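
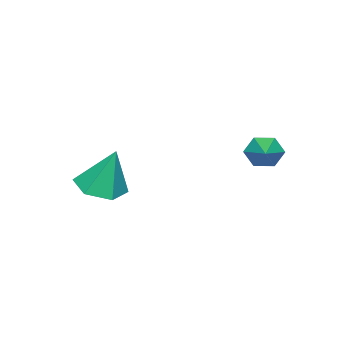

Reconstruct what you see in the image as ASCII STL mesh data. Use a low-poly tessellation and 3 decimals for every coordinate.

solid 
facet normal -0.825 -0.461 -0.328
outer loop
vertex -3.638 2.335 -3.36
vertex -4.028 2.574 -2.716
vertex -4.022 3.026 -3.365
endloop
endfacet
facet normal 0.606 0.332 -0.723
outer loop
vertex -3.638 2.335 -3.36
vertex -4.022 3.026 -3.365
vertex -2.792 3.266 -2.224
endloop
endfacet
facet normal -0.825 -0.461 -0.328
outer loop
vertex -4.022 3.026 -3.365
vertex -4.028 2.574 -2.716
vertex -4.412 3.265 -2.721
endloop
endfacet
facet normal 0.091 0.950 -0.298
outer loop
vertex -4.022 3.026 -3.365
vertex -4.412 3.265 -2.721
vertex -2.792 3.266 -2.224
endloop
endfacet
facet normal -0.824 -0.461 -0.329
outer loop
vertex -4.412 3.265 -2.721
vertex -4.028 2.574 -2.716
vertex -4.419 2.814 -2.072
endloop
endfacet
facet normal -0.173 0.810 0.561
outer loop
vertex -4.412 3.265 -2.721
vertex -4.419 2.814 -2.072
vertex -2.792 3.266 -2.224
endloop
endfacet
facet normal -0.825 -0.460 -0.329
outer loop
vertex -4.419 2.814 -2.072
vertex -4.028 2.574 -2.716
vertex -4.035 2.123 -2.068
endloop
endfacet
facet normal 0.079 0.050 0.996
outer loop
vertex -4.419 2.814 -2.072
vertex -4.035 2.123 -2.068
vertex -2.792 3.266 -2.224
endloop
endfacet
facet normal -0.824 -0.461 -0.329
outer loop
vertex -4.035 2.123 -2.068
vertex -4.028 2.574 -2.716
vertex -3.644 1.884 -2.712
endloop
endfacet
facet normal 0.593 -0.567 0.571
outer loop
vertex -4.035 2.123 -2.068
vertex -3.644 1.884 -2.712
vertex -2.792 3.266 -2.224
endloop
endfacet
facet normal -0.825 -0.461 -0.328
outer loop
vertex -3.644 1.884 -2.712
vertex -4.028 2.574 -2.716
vertex -3.638 2.335 -3.36
endloop
endfacet
facet normal 0.857 -0.426 -0.289
outer loop
vertex -3.644 1.884 -2.712
vertex -3.638 2.335 -3.36
vertex -2.792 3.266 -2.224
endloop
endfacet
facet normal -0.017 -0.348 -0.937
outer loop
vertex 0.688 -1.228 -4.266
vertex 0.132 -2.092 -3.935
vertex -0.391 -1.204 -4.255
endloop
endfacet
facet normal 0.023 0.998 0.066
outer loop
vertex 0.688 -1.228 -4.266
vertex -0.391 -1.204 -4.255
vertex 0.168 -1.368 -1.985
endloop
endfacet
facet normal -0.017 -0.348 -0.937
outer loop
vertex -0.391 -1.204 -4.255
vertex 0.132 -2.092 -3.935
vertex -0.948 -2.068 -3.924
endloop
endfacet
facet normal -0.774 0.588 0.233
outer loop
vertex -0.391 -1.204 -4.255
vertex -0.948 -2.068 -3.924
vertex 0.168 -1.368 -1.985
endloop
endfacet
facet normal -0.017 -0.349 -0.937
outer loop
vertex -0.948 -2.068 -3.924
vertex 0.132 -2.092 -3.935
vertex -0.424 -2.957 -3.603
endloop
endfacet
facet normal -0.790 -0.267 0.551
outer loop
vertex -0.948 -2.068 -3.924
vertex -0.424 -2.957 -3.603
vertex 0.168 -1.368 -1.985
endloop
endfacet
facet normal -0.017 -0.349 -0.937
outer loop
vertex -0.424 -2.957 -3.603
vertex 0.132 -2.092 -3.935
vertex 0.656 -2.981 -3.614
endloop
endfacet
facet normal -0.009 -0.712 0.702
outer loop
vertex -0.424 -2.957 -3.603
vertex 0.656 -2.981 -3.614
vertex 0.168 -1.368 -1.985
endloop
endfacet
facet normal -0.017 -0.348 -0.937
outer loop
vertex 0.656 -2.981 -3.614
vertex 0.132 -2.092 -3.935
vertex 1.212 -2.117 -3.945
endloop
endfacet
facet normal 0.789 -0.302 0.536
outer loop
vertex 0.656 -2.981 -3.614
vertex 1.212 -2.117 -3.945
vertex 0.168 -1.368 -1.985
endloop
endfacet
facet normal -0.017 -0.348 -0.937
outer loop
vertex 1.212 -2.117 -3.945
vertex 0.132 -2.092 -3.935
vertex 0.688 -1.228 -4.266
endloop
endfacet
facet normal 0.805 0.553 0.217
outer loop
vertex 1.212 -2.117 -3.945
vertex 0.688 -1.228 -4.266
vertex 0.168 -1.368 -1.985
endloop
endfacet

endsolid


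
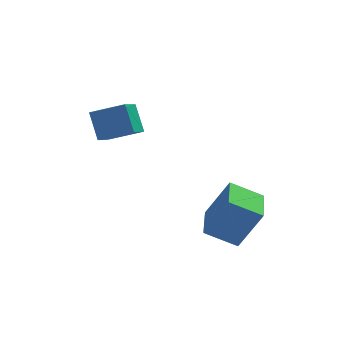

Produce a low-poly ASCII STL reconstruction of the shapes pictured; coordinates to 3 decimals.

solid 
facet normal -0.917 0.175 -0.358
outer loop
vertex -1.692 1.273 2.1
vertex -1.162 2.47 1.327
vertex -1.404 0.392 0.933
endloop
endfacet
facet normal -0.348 -0.788 0.509
outer loop
vertex 0.082 0.11 1.513
vertex -1.692 1.273 2.1
vertex -1.404 0.392 0.933
endloop
endfacet
facet normal -0.917 0.175 -0.357
outer loop
vertex -1.404 0.392 0.933
vertex -1.162 2.47 1.327
vertex -0.875 1.589 0.16
endloop
endfacet
facet normal 0.193 -0.591 -0.783
outer loop
vertex -0.875 1.589 0.16
vertex 0.082 0.11 1.513
vertex -1.404 0.392 0.933
endloop
endfacet
facet normal -0.193 0.591 0.783
outer loop
vertex -1.692 1.273 2.1
vertex 0.324 2.188 1.907
vertex -1.162 2.47 1.327
endloop
endfacet
facet normal -0.348 -0.787 0.509
outer loop
vertex -0.205 0.991 2.68
vertex -1.692 1.273 2.1
vertex 0.082 0.11 1.513
endloop
endfacet
facet normal -0.193 0.591 0.783
outer loop
vertex -0.205 0.991 2.68
vertex 0.324 2.188 1.907
vertex -1.692 1.273 2.1
endloop
endfacet
facet normal 0.348 0.787 -0.509
outer loop
vertex -1.162 2.47 1.327
vertex 0.324 2.188 1.907
vertex -0.875 1.589 0.16
endloop
endfacet
facet normal 0.193 -0.591 -0.783
outer loop
vertex 0.612 1.307 0.74
vertex 0.082 0.11 1.513
vertex -0.875 1.589 0.16
endloop
endfacet
facet normal 0.348 0.788 -0.509
outer loop
vertex -0.875 1.589 0.16
vertex 0.324 2.188 1.907
vertex 0.612 1.307 0.74
endloop
endfacet
facet normal 0.917 -0.175 0.358
outer loop
vertex 0.612 1.307 0.74
vertex -0.205 0.991 2.68
vertex 0.082 0.11 1.513
endloop
endfacet
facet normal 0.917 -0.174 0.358
outer loop
vertex 0.324 2.188 1.907
vertex -0.205 0.991 2.68
vertex 0.612 1.307 0.74
endloop
endfacet
facet normal -0.868 0.151 0.472
outer loop
vertex 3.495 -4.23 -0.074
vertex 3.773 -2.472 -0.125
vertex 2.507 -4.128 -1.924
endloop
endfacet
facet normal -0.156 -0.987 0.029
outer loop
vertex 3.887 -4.368 -2.675
vertex 3.495 -4.23 -0.074
vertex 2.507 -4.128 -1.924
endloop
endfacet
facet normal -0.868 0.151 0.472
outer loop
vertex 2.507 -4.128 -1.924
vertex 3.773 -2.472 -0.125
vertex 2.784 -2.371 -1.975
endloop
endfacet
facet normal -0.471 0.049 -0.881
outer loop
vertex 2.784 -2.371 -1.975
vertex 3.887 -4.368 -2.675
vertex 2.507 -4.128 -1.924
endloop
endfacet
facet normal 0.471 -0.049 0.881
outer loop
vertex 3.495 -4.23 -0.074
vertex 5.153 -2.712 -0.876
vertex 3.773 -2.472 -0.125
endloop
endfacet
facet normal -0.155 -0.987 0.029
outer loop
vertex 4.876 -4.469 -0.825
vertex 3.495 -4.23 -0.074
vertex 3.887 -4.368 -2.675
endloop
endfacet
facet normal 0.471 -0.049 0.881
outer loop
vertex 4.876 -4.469 -0.825
vertex 5.153 -2.712 -0.876
vertex 3.495 -4.23 -0.074
endloop
endfacet
facet normal 0.156 0.987 -0.029
outer loop
vertex 3.773 -2.472 -0.125
vertex 5.153 -2.712 -0.876
vertex 2.784 -2.371 -1.975
endloop
endfacet
facet normal -0.471 0.049 -0.881
outer loop
vertex 4.165 -2.61 -2.726
vertex 3.887 -4.368 -2.675
vertex 2.784 -2.371 -1.975
endloop
endfacet
facet normal 0.155 0.987 -0.029
outer loop
vertex 2.784 -2.371 -1.975
vertex 5.153 -2.712 -0.876
vertex 4.165 -2.61 -2.726
endloop
endfacet
facet normal 0.868 -0.151 -0.472
outer loop
vertex 4.165 -2.61 -2.726
vertex 4.876 -4.469 -0.825
vertex 3.887 -4.368 -2.675
endloop
endfacet
facet normal 0.869 -0.151 -0.472
outer loop
vertex 5.153 -2.712 -0.876
vertex 4.876 -4.469 -0.825
vertex 4.165 -2.61 -2.726
endloop
endfacet

endsolid


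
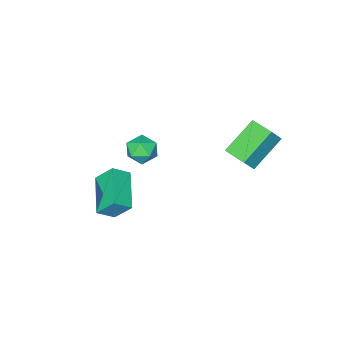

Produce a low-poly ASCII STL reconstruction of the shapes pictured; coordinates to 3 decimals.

solid 
facet normal -0.765 0.315 -0.562
outer loop
vertex 0.112 -3.758 -0.912
vertex 1.302 -2.109 -1.609
vertex 0.562 -4.524 -1.954
endloop
endfacet
facet normal -0.553 -0.767 0.325
outer loop
vertex 1.358 -4.851 -1.371
vertex 0.112 -3.758 -0.912
vertex 0.562 -4.524 -1.954
endloop
endfacet
facet normal -0.765 0.315 -0.561
outer loop
vertex 0.562 -4.524 -1.954
vertex 1.302 -2.109 -1.609
vertex 1.752 -2.875 -2.652
endloop
endfacet
facet normal 0.328 -0.559 -0.761
outer loop
vertex 1.752 -2.875 -2.652
vertex 1.358 -4.851 -1.371
vertex 0.562 -4.524 -1.954
endloop
endfacet
facet normal -0.328 0.559 0.762
outer loop
vertex 0.112 -3.758 -0.912
vertex 2.098 -2.436 -1.026
vertex 1.302 -2.109 -1.609
endloop
endfacet
facet normal -0.553 -0.767 0.325
outer loop
vertex 0.908 -4.085 -0.328
vertex 0.112 -3.758 -0.912
vertex 1.358 -4.851 -1.371
endloop
endfacet
facet normal -0.329 0.559 0.761
outer loop
vertex 0.908 -4.085 -0.328
vertex 2.098 -2.436 -1.026
vertex 0.112 -3.758 -0.912
endloop
endfacet
facet normal 0.553 0.767 -0.325
outer loop
vertex 1.302 -2.109 -1.609
vertex 2.098 -2.436 -1.026
vertex 1.752 -2.875 -2.652
endloop
endfacet
facet normal 0.329 -0.559 -0.761
outer loop
vertex 2.548 -3.202 -2.068
vertex 1.358 -4.851 -1.371
vertex 1.752 -2.875 -2.652
endloop
endfacet
facet normal 0.553 0.767 -0.325
outer loop
vertex 1.752 -2.875 -2.652
vertex 2.098 -2.436 -1.026
vertex 2.548 -3.202 -2.068
endloop
endfacet
facet normal 0.765 -0.315 0.561
outer loop
vertex 2.548 -3.202 -2.068
vertex 0.908 -4.085 -0.328
vertex 1.358 -4.851 -1.371
endloop
endfacet
facet normal 0.765 -0.314 0.562
outer loop
vertex 2.098 -2.436 -1.026
vertex 0.908 -4.085 -0.328
vertex 2.548 -3.202 -2.068
endloop
endfacet
facet normal -0.926 0.377 -0.009
outer loop
vertex -0.945 -3.047 0.264
vertex -1.256 -3.805 0.532
vertex -1.019 -3.209 1.107
endloop
endfacet
facet normal -0.444 0.886 0.131
outer loop
vertex -0.945 -3.047 0.264
vertex -1.019 -3.209 1.107
vertex -0.316 -2.812 0.805
endloop
endfacet
facet normal 0.016 0.910 -0.414
outer loop
vertex -0.945 -3.047 0.264
vertex -0.316 -2.812 0.805
vertex -0.12 -3.162 0.042
endloop
endfacet
facet normal -0.182 0.417 -0.891
outer loop
vertex -0.945 -3.047 0.264
vertex -0.12 -3.162 0.042
vertex -0.701 -3.776 -0.127
endloop
endfacet
facet normal -0.764 0.087 -0.639
outer loop
vertex -0.945 -3.047 0.264
vertex -0.701 -3.776 -0.127
vertex -1.256 -3.805 0.532
endloop
endfacet
facet normal -0.084 0.693 0.716
outer loop
vertex -0.316 -2.812 0.805
vertex -1.019 -3.209 1.107
vertex -0.239 -3.424 1.407
endloop
endfacet
facet normal -0.862 -0.130 0.490
outer loop
vertex -1.019 -3.209 1.107
vertex -1.256 -3.805 0.532
vertex -0.82 -4.038 1.238
endloop
endfacet
facet normal -0.600 -0.598 -0.531
outer loop
vertex -1.256 -3.805 0.532
vertex -0.701 -3.776 -0.127
vertex -0.624 -4.388 0.475
endloop
endfacet
facet normal 0.342 -0.066 -0.937
outer loop
vertex -0.701 -3.776 -0.127
vertex -0.12 -3.162 0.042
vertex 0.079 -3.991 0.173
endloop
endfacet
facet normal 0.660 0.732 -0.166
outer loop
vertex -0.12 -3.162 0.042
vertex -0.316 -2.812 0.805
vertex 0.316 -3.395 0.748
endloop
endfacet
facet normal 0.182 -0.417 0.891
outer loop
vertex 0.005 -4.153 1.016
vertex -0.239 -3.424 1.407
vertex -0.82 -4.038 1.238
endloop
endfacet
facet normal -0.016 -0.910 0.414
outer loop
vertex 0.005 -4.153 1.016
vertex -0.82 -4.038 1.238
vertex -0.624 -4.388 0.475
endloop
endfacet
facet normal 0.444 -0.886 -0.131
outer loop
vertex 0.005 -4.153 1.016
vertex -0.624 -4.388 0.475
vertex 0.079 -3.991 0.173
endloop
endfacet
facet normal 0.926 -0.377 0.009
outer loop
vertex 0.005 -4.153 1.016
vertex 0.079 -3.991 0.173
vertex 0.316 -3.395 0.748
endloop
endfacet
facet normal 0.764 -0.087 0.639
outer loop
vertex 0.005 -4.153 1.016
vertex 0.316 -3.395 0.748
vertex -0.239 -3.424 1.407
endloop
endfacet
facet normal -0.342 0.066 0.937
outer loop
vertex -0.82 -4.038 1.238
vertex -0.239 -3.424 1.407
vertex -1.019 -3.209 1.107
endloop
endfacet
facet normal -0.660 -0.732 0.166
outer loop
vertex -0.624 -4.388 0.475
vertex -0.82 -4.038 1.238
vertex -1.256 -3.805 0.532
endloop
endfacet
facet normal 0.084 -0.693 -0.716
outer loop
vertex 0.079 -3.991 0.173
vertex -0.624 -4.388 0.475
vertex -0.701 -3.776 -0.127
endloop
endfacet
facet normal 0.862 0.130 -0.490
outer loop
vertex 0.316 -3.395 0.748
vertex 0.079 -3.991 0.173
vertex -0.12 -3.162 0.042
endloop
endfacet
facet normal 0.600 0.598 0.531
outer loop
vertex -0.239 -3.424 1.407
vertex 0.316 -3.395 0.748
vertex -0.316 -2.812 0.805
endloop
endfacet
facet normal -0.809 -0.032 0.587
outer loop
vertex -2.889 1.344 4.978
vertex -2.921 2.593 5.001
vertex -3.493 1.343 4.145
endloop
endfacet
facet normal 0.026 -0.999 -0.018
outer loop
vertex -1.859 1.407 2.959
vertex -2.889 1.344 4.978
vertex -3.493 1.343 4.145
endloop
endfacet
facet normal -0.809 -0.032 0.587
outer loop
vertex -3.493 1.343 4.145
vertex -2.921 2.593 5.001
vertex -3.526 2.592 4.167
endloop
endfacet
facet normal -0.587 -0.001 -0.809
outer loop
vertex -3.526 2.592 4.167
vertex -1.859 1.407 2.959
vertex -3.493 1.343 4.145
endloop
endfacet
facet normal 0.587 0.000 0.809
outer loop
vertex -2.889 1.344 4.978
vertex -1.287 2.657 3.815
vertex -2.921 2.593 5.001
endloop
endfacet
facet normal 0.026 -0.999 -0.018
outer loop
vertex -1.254 1.408 3.793
vertex -2.889 1.344 4.978
vertex -1.859 1.407 2.959
endloop
endfacet
facet normal 0.587 0.001 0.810
outer loop
vertex -1.254 1.408 3.793
vertex -1.287 2.657 3.815
vertex -2.889 1.344 4.978
endloop
endfacet
facet normal -0.026 0.999 0.018
outer loop
vertex -2.921 2.593 5.001
vertex -1.287 2.657 3.815
vertex -3.526 2.592 4.167
endloop
endfacet
facet normal -0.587 -0.000 -0.810
outer loop
vertex -1.891 2.656 2.982
vertex -1.859 1.407 2.959
vertex -3.526 2.592 4.167
endloop
endfacet
facet normal -0.026 0.999 0.018
outer loop
vertex -3.526 2.592 4.167
vertex -1.287 2.657 3.815
vertex -1.891 2.656 2.982
endloop
endfacet
facet normal 0.809 0.032 -0.587
outer loop
vertex -1.891 2.656 2.982
vertex -1.254 1.408 3.793
vertex -1.859 1.407 2.959
endloop
endfacet
facet normal 0.809 0.032 -0.587
outer loop
vertex -1.287 2.657 3.815
vertex -1.254 1.408 3.793
vertex -1.891 2.656 2.982
endloop
endfacet

endsolid


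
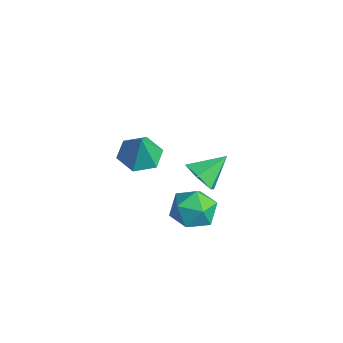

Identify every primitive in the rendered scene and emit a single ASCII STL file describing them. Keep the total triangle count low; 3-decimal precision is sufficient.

solid 
facet normal -0.985 0.163 0.055
outer loop
vertex 2.91 1.175 -1.896
vertex 2.907 0.797 -0.825
vertex 3.078 1.899 -1.037
endloop
endfacet
facet normal -0.676 0.623 -0.393
outer loop
vertex 2.91 1.175 -1.896
vertex 3.078 1.899 -1.037
vertex 3.704 1.982 -1.981
endloop
endfacet
facet normal -0.348 0.247 -0.904
outer loop
vertex 2.91 1.175 -1.896
vertex 3.704 1.982 -1.981
vertex 3.921 0.93 -2.352
endloop
endfacet
facet normal -0.456 -0.446 -0.771
outer loop
vertex 2.91 1.175 -1.896
vertex 3.921 0.93 -2.352
vertex 3.428 0.198 -1.637
endloop
endfacet
facet normal -0.849 -0.497 -0.178
outer loop
vertex 2.91 1.175 -1.896
vertex 3.428 0.198 -1.637
vertex 2.907 0.797 -0.825
endloop
endfacet
facet normal -0.177 0.984 -0.031
outer loop
vertex 3.704 1.982 -1.981
vertex 3.078 1.899 -1.037
vertex 4.192 2.102 -0.963
endloop
endfacet
facet normal -0.679 0.239 0.694
outer loop
vertex 3.078 1.899 -1.037
vertex 2.907 0.797 -0.825
vertex 3.699 1.37 -0.248
endloop
endfacet
facet normal -0.459 -0.830 0.318
outer loop
vertex 2.907 0.797 -0.825
vertex 3.428 0.198 -1.637
vertex 3.916 0.318 -0.619
endloop
endfacet
facet normal 0.179 -0.746 -0.641
outer loop
vertex 3.428 0.198 -1.637
vertex 3.921 0.93 -2.352
vertex 4.542 0.401 -1.563
endloop
endfacet
facet normal 0.353 0.375 -0.857
outer loop
vertex 3.921 0.93 -2.352
vertex 3.704 1.982 -1.981
vertex 4.713 1.503 -1.775
endloop
endfacet
facet normal 0.456 0.446 0.771
outer loop
vertex 4.71 1.125 -0.704
vertex 4.192 2.102 -0.963
vertex 3.699 1.37 -0.248
endloop
endfacet
facet normal 0.348 -0.247 0.904
outer loop
vertex 4.71 1.125 -0.704
vertex 3.699 1.37 -0.248
vertex 3.916 0.318 -0.619
endloop
endfacet
facet normal 0.676 -0.623 0.393
outer loop
vertex 4.71 1.125 -0.704
vertex 3.916 0.318 -0.619
vertex 4.542 0.401 -1.563
endloop
endfacet
facet normal 0.985 -0.163 -0.055
outer loop
vertex 4.71 1.125 -0.704
vertex 4.542 0.401 -1.563
vertex 4.713 1.503 -1.775
endloop
endfacet
facet normal 0.849 0.497 0.178
outer loop
vertex 4.71 1.125 -0.704
vertex 4.713 1.503 -1.775
vertex 4.192 2.102 -0.963
endloop
endfacet
facet normal -0.179 0.746 0.641
outer loop
vertex 3.699 1.37 -0.248
vertex 4.192 2.102 -0.963
vertex 3.078 1.899 -1.037
endloop
endfacet
facet normal -0.353 -0.375 0.857
outer loop
vertex 3.916 0.318 -0.619
vertex 3.699 1.37 -0.248
vertex 2.907 0.797 -0.825
endloop
endfacet
facet normal 0.177 -0.984 0.031
outer loop
vertex 4.542 0.401 -1.563
vertex 3.916 0.318 -0.619
vertex 3.428 0.198 -1.637
endloop
endfacet
facet normal 0.679 -0.239 -0.694
outer loop
vertex 4.713 1.503 -1.775
vertex 4.542 0.401 -1.563
vertex 3.921 0.93 -2.352
endloop
endfacet
facet normal 0.459 0.830 -0.318
outer loop
vertex 4.192 2.102 -0.963
vertex 4.713 1.503 -1.775
vertex 3.704 1.982 -1.981
endloop
endfacet
facet normal -0.328 0.109 -0.938
outer loop
vertex -0.63 1.699 -2.324
vertex -1.613 1.37 -2.019
vertex -1.36 2.42 -1.985
endloop
endfacet
facet normal 0.736 0.589 0.334
outer loop
vertex -0.63 1.699 -2.324
vertex -1.36 2.42 -1.985
vertex -1.067 1.19 -0.461
endloop
endfacet
facet normal -0.328 0.109 -0.938
outer loop
vertex -1.36 2.42 -1.985
vertex -1.613 1.37 -2.019
vertex -2.342 2.091 -1.68
endloop
endfacet
facet normal -0.061 0.771 0.634
outer loop
vertex -1.36 2.42 -1.985
vertex -2.342 2.091 -1.68
vertex -1.067 1.19 -0.461
endloop
endfacet
facet normal -0.329 0.109 -0.938
outer loop
vertex -2.342 2.091 -1.68
vertex -1.613 1.37 -2.019
vertex -2.595 1.042 -1.713
endloop
endfacet
facet normal -0.636 0.129 0.761
outer loop
vertex -2.342 2.091 -1.68
vertex -2.595 1.042 -1.713
vertex -1.067 1.19 -0.461
endloop
endfacet
facet normal -0.329 0.108 -0.938
outer loop
vertex -2.595 1.042 -1.713
vertex -1.613 1.37 -2.019
vertex -1.865 0.321 -2.052
endloop
endfacet
facet normal -0.414 -0.695 0.587
outer loop
vertex -2.595 1.042 -1.713
vertex -1.865 0.321 -2.052
vertex -1.067 1.19 -0.461
endloop
endfacet
facet normal -0.329 0.108 -0.938
outer loop
vertex -1.865 0.321 -2.052
vertex -1.613 1.37 -2.019
vertex -0.883 0.65 -2.358
endloop
endfacet
facet normal 0.384 -0.878 0.287
outer loop
vertex -1.865 0.321 -2.052
vertex -0.883 0.65 -2.358
vertex -1.067 1.19 -0.461
endloop
endfacet
facet normal -0.328 0.109 -0.938
outer loop
vertex -0.883 0.65 -2.358
vertex -1.613 1.37 -2.019
vertex -0.63 1.699 -2.324
endloop
endfacet
facet normal 0.958 -0.236 0.160
outer loop
vertex -0.883 0.65 -2.358
vertex -0.63 1.699 -2.324
vertex -1.067 1.19 -0.461
endloop
endfacet
facet normal -0.013 -0.827 -0.563
outer loop
vertex 3.213 1.607 0.232
vertex 2.69 2.059 -0.42
vertex 3.638 2.081 -0.474
endloop
endfacet
facet normal 0.801 0.146 0.580
outer loop
vertex 3.213 1.607 0.232
vertex 3.638 2.081 -0.474
vertex 2.71 3.381 0.48
endloop
endfacet
facet normal -0.013 -0.827 -0.562
outer loop
vertex 3.638 2.081 -0.474
vertex 2.69 2.059 -0.42
vertex 3.115 2.532 -1.126
endloop
endfacet
facet normal 0.748 0.646 -0.153
outer loop
vertex 3.638 2.081 -0.474
vertex 3.115 2.532 -1.126
vertex 2.71 3.381 0.48
endloop
endfacet
facet normal -0.013 -0.827 -0.562
outer loop
vertex 3.115 2.532 -1.126
vertex 2.69 2.059 -0.42
vertex 2.166 2.51 -1.072
endloop
endfacet
facet normal -0.047 0.878 -0.476
outer loop
vertex 3.115 2.532 -1.126
vertex 2.166 2.51 -1.072
vertex 2.71 3.381 0.48
endloop
endfacet
facet normal -0.013 -0.827 -0.562
outer loop
vertex 2.166 2.51 -1.072
vertex 2.69 2.059 -0.42
vertex 1.742 2.037 -0.366
endloop
endfacet
facet normal -0.790 0.610 -0.066
outer loop
vertex 2.166 2.51 -1.072
vertex 1.742 2.037 -0.366
vertex 2.71 3.381 0.48
endloop
endfacet
facet normal -0.013 -0.826 -0.563
outer loop
vertex 1.742 2.037 -0.366
vertex 2.69 2.059 -0.42
vertex 2.265 1.585 0.285
endloop
endfacet
facet normal -0.736 0.110 0.668
outer loop
vertex 1.742 2.037 -0.366
vertex 2.265 1.585 0.285
vertex 2.71 3.381 0.48
endloop
endfacet
facet normal -0.012 -0.826 -0.563
outer loop
vertex 2.265 1.585 0.285
vertex 2.69 2.059 -0.42
vertex 3.213 1.607 0.232
endloop
endfacet
facet normal 0.058 -0.122 0.991
outer loop
vertex 2.265 1.585 0.285
vertex 3.213 1.607 0.232
vertex 2.71 3.381 0.48
endloop
endfacet

endsolid


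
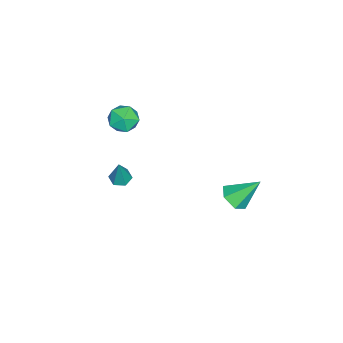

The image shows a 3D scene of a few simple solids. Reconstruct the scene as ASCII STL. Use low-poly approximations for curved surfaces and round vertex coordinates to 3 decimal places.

solid 
facet normal 0.214 -0.657 -0.723
outer loop
vertex 1.055 2.76 -1.444
vertex 0.239 2.459 -1.412
vertex 0.441 3.114 -1.948
endloop
endfacet
facet normal 0.545 0.835 -0.078
outer loop
vertex 1.055 2.76 -1.444
vertex 0.441 3.114 -1.948
vertex -0.159 3.681 -0.068
endloop
endfacet
facet normal 0.214 -0.657 -0.723
outer loop
vertex 0.441 3.114 -1.948
vertex 0.239 2.459 -1.412
vertex -0.375 2.814 -1.917
endloop
endfacet
facet normal -0.333 0.868 -0.368
outer loop
vertex 0.441 3.114 -1.948
vertex -0.375 2.814 -1.917
vertex -0.159 3.681 -0.068
endloop
endfacet
facet normal 0.214 -0.657 -0.723
outer loop
vertex -0.375 2.814 -1.917
vertex 0.239 2.459 -1.412
vertex -0.577 2.159 -1.381
endloop
endfacet
facet normal -0.960 0.280 -0.019
outer loop
vertex -0.375 2.814 -1.917
vertex -0.577 2.159 -1.381
vertex -0.159 3.681 -0.068
endloop
endfacet
facet normal 0.214 -0.657 -0.723
outer loop
vertex -0.577 2.159 -1.381
vertex 0.239 2.459 -1.412
vertex 0.037 1.804 -0.877
endloop
endfacet
facet normal -0.706 -0.341 0.620
outer loop
vertex -0.577 2.159 -1.381
vertex 0.037 1.804 -0.877
vertex -0.159 3.681 -0.068
endloop
endfacet
facet normal 0.214 -0.657 -0.723
outer loop
vertex 0.037 1.804 -0.877
vertex 0.239 2.459 -1.412
vertex 0.853 2.104 -0.908
endloop
endfacet
facet normal 0.172 -0.375 0.911
outer loop
vertex 0.037 1.804 -0.877
vertex 0.853 2.104 -0.908
vertex -0.159 3.681 -0.068
endloop
endfacet
facet normal 0.214 -0.657 -0.723
outer loop
vertex 0.853 2.104 -0.908
vertex 0.239 2.459 -1.412
vertex 1.055 2.76 -1.444
endloop
endfacet
facet normal 0.799 0.213 0.562
outer loop
vertex 0.853 2.104 -0.908
vertex 1.055 2.76 -1.444
vertex -0.159 3.681 -0.068
endloop
endfacet
facet normal -0.318 -0.082 -0.945
outer loop
vertex 2.793 -3.006 0.291
vertex 2.242 -2.839 0.462
vertex 2.641 -2.425 0.292
endloop
endfacet
facet normal 0.967 0.253 -0.035
outer loop
vertex 2.793 -3.006 0.291
vertex 2.641 -2.425 0.292
vertex 2.778 -2.701 2.058
endloop
endfacet
facet normal -0.317 -0.083 -0.945
outer loop
vertex 2.641 -2.425 0.292
vertex 2.242 -2.839 0.462
vertex 2.09 -2.259 0.462
endloop
endfacet
facet normal 0.321 0.939 0.122
outer loop
vertex 2.641 -2.425 0.292
vertex 2.09 -2.259 0.462
vertex 2.778 -2.701 2.058
endloop
endfacet
facet normal -0.317 -0.083 -0.945
outer loop
vertex 2.09 -2.259 0.462
vertex 2.242 -2.839 0.462
vertex 1.691 -2.673 0.632
endloop
endfacet
facet normal -0.552 0.711 0.435
outer loop
vertex 2.09 -2.259 0.462
vertex 1.691 -2.673 0.632
vertex 2.778 -2.701 2.058
endloop
endfacet
facet normal -0.316 -0.083 -0.945
outer loop
vertex 1.691 -2.673 0.632
vertex 2.242 -2.839 0.462
vertex 1.843 -3.254 0.632
endloop
endfacet
facet normal -0.780 -0.204 0.591
outer loop
vertex 1.691 -2.673 0.632
vertex 1.843 -3.254 0.632
vertex 2.778 -2.701 2.058
endloop
endfacet
facet normal -0.318 -0.081 -0.945
outer loop
vertex 1.843 -3.254 0.632
vertex 2.242 -2.839 0.462
vertex 2.394 -3.42 0.461
endloop
endfacet
facet normal -0.134 -0.891 0.433
outer loop
vertex 1.843 -3.254 0.632
vertex 2.394 -3.42 0.461
vertex 2.778 -2.701 2.058
endloop
endfacet
facet normal -0.318 -0.082 -0.945
outer loop
vertex 2.394 -3.42 0.461
vertex 2.242 -2.839 0.462
vertex 2.793 -3.006 0.291
endloop
endfacet
facet normal 0.739 -0.663 0.121
outer loop
vertex 2.394 -3.42 0.461
vertex 2.793 -3.006 0.291
vertex 2.778 -2.701 2.058
endloop
endfacet
facet normal -0.487 0.730 0.479
outer loop
vertex -1.652 -3.365 2.119
vertex -1.175 -3.566 2.911
vertex -0.829 -2.933 2.298
endloop
endfacet
facet normal -0.417 0.883 -0.214
outer loop
vertex -1.652 -3.365 2.119
vertex -0.829 -2.933 2.298
vertex -1.023 -3.237 1.423
endloop
endfacet
facet normal -0.724 0.359 -0.588
outer loop
vertex -1.652 -3.365 2.119
vertex -1.023 -3.237 1.423
vertex -1.489 -4.058 1.495
endloop
endfacet
facet normal -0.985 -0.118 -0.127
outer loop
vertex -1.652 -3.365 2.119
vertex -1.489 -4.058 1.495
vertex -1.583 -4.261 2.415
endloop
endfacet
facet normal -0.839 0.112 0.533
outer loop
vertex -1.652 -3.365 2.119
vertex -1.583 -4.261 2.415
vertex -1.175 -3.566 2.911
endloop
endfacet
facet normal 0.279 0.886 -0.370
outer loop
vertex -1.023 -3.237 1.423
vertex -0.829 -2.933 2.298
vertex -0.157 -3.359 1.785
endloop
endfacet
facet normal 0.165 0.638 0.752
outer loop
vertex -0.829 -2.933 2.298
vertex -1.175 -3.566 2.911
vertex -0.251 -3.562 2.705
endloop
endfacet
facet normal -0.402 -0.363 0.840
outer loop
vertex -1.175 -3.566 2.911
vertex -1.583 -4.261 2.415
vertex -0.717 -4.383 2.777
endloop
endfacet
facet normal -0.639 -0.735 -0.227
outer loop
vertex -1.583 -4.261 2.415
vertex -1.489 -4.058 1.495
vertex -0.911 -4.687 1.902
endloop
endfacet
facet normal -0.218 0.038 -0.975
outer loop
vertex -1.489 -4.058 1.495
vertex -1.023 -3.237 1.423
vertex -0.565 -4.054 1.289
endloop
endfacet
facet normal 0.985 0.118 0.127
outer loop
vertex -0.088 -4.255 2.081
vertex -0.157 -3.359 1.785
vertex -0.251 -3.562 2.705
endloop
endfacet
facet normal 0.724 -0.359 0.588
outer loop
vertex -0.088 -4.255 2.081
vertex -0.251 -3.562 2.705
vertex -0.717 -4.383 2.777
endloop
endfacet
facet normal 0.417 -0.883 0.214
outer loop
vertex -0.088 -4.255 2.081
vertex -0.717 -4.383 2.777
vertex -0.911 -4.687 1.902
endloop
endfacet
facet normal 0.487 -0.730 -0.479
outer loop
vertex -0.088 -4.255 2.081
vertex -0.911 -4.687 1.902
vertex -0.565 -4.054 1.289
endloop
endfacet
facet normal 0.839 -0.112 -0.533
outer loop
vertex -0.088 -4.255 2.081
vertex -0.565 -4.054 1.289
vertex -0.157 -3.359 1.785
endloop
endfacet
facet normal 0.639 0.735 0.227
outer loop
vertex -0.251 -3.562 2.705
vertex -0.157 -3.359 1.785
vertex -0.829 -2.933 2.298
endloop
endfacet
facet normal 0.218 -0.038 0.975
outer loop
vertex -0.717 -4.383 2.777
vertex -0.251 -3.562 2.705
vertex -1.175 -3.566 2.911
endloop
endfacet
facet normal -0.279 -0.886 0.370
outer loop
vertex -0.911 -4.687 1.902
vertex -0.717 -4.383 2.777
vertex -1.583 -4.261 2.415
endloop
endfacet
facet normal -0.165 -0.638 -0.752
outer loop
vertex -0.565 -4.054 1.289
vertex -0.911 -4.687 1.902
vertex -1.489 -4.058 1.495
endloop
endfacet
facet normal 0.402 0.363 -0.840
outer loop
vertex -0.157 -3.359 1.785
vertex -0.565 -4.054 1.289
vertex -1.023 -3.237 1.423
endloop
endfacet

endsolid


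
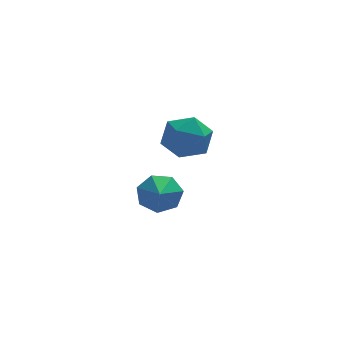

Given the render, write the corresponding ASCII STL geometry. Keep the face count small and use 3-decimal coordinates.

solid 
facet normal 0.151 0.860 -0.488
outer loop
vertex -1.494 3.561 -0.722
vertex -1.937 3.323 -1.279
vertex -2.126 3.706 -0.662
endloop
endfacet
facet normal 0.081 -0.058 0.995
outer loop
vertex -1.494 3.561 -0.722
vertex -2.126 3.706 -0.662
vertex -2.103 2.377 -0.741
endloop
endfacet
facet normal 0.150 0.860 -0.488
outer loop
vertex -2.126 3.706 -0.662
vertex -1.937 3.323 -1.279
vertex -2.615 3.562 -1.066
endloop
endfacet
facet normal -0.626 -0.057 0.778
outer loop
vertex -2.126 3.706 -0.662
vertex -2.615 3.562 -1.066
vertex -2.103 2.377 -0.741
endloop
endfacet
facet normal 0.150 0.860 -0.488
outer loop
vertex -2.615 3.562 -1.066
vertex -1.937 3.323 -1.279
vertex -2.594 3.238 -1.63
endloop
endfacet
facet normal -0.921 -0.352 0.168
outer loop
vertex -2.615 3.562 -1.066
vertex -2.594 3.238 -1.63
vertex -2.103 2.377 -0.741
endloop
endfacet
facet normal 0.150 0.859 -0.489
outer loop
vertex -2.594 3.238 -1.63
vertex -1.937 3.323 -1.279
vertex -2.078 2.978 -1.929
endloop
endfacet
facet normal -0.582 -0.721 -0.377
outer loop
vertex -2.594 3.238 -1.63
vertex -2.078 2.978 -1.929
vertex -2.103 2.377 -0.741
endloop
endfacet
facet normal 0.151 0.859 -0.489
outer loop
vertex -2.078 2.978 -1.929
vertex -1.937 3.323 -1.279
vertex -1.456 2.977 -1.738
endloop
endfacet
facet normal 0.135 -0.885 -0.445
outer loop
vertex -2.078 2.978 -1.929
vertex -1.456 2.977 -1.738
vertex -2.103 2.377 -0.741
endloop
endfacet
facet normal 0.151 0.859 -0.489
outer loop
vertex -1.456 2.977 -1.738
vertex -1.937 3.323 -1.279
vertex -1.196 3.237 -1.201
endloop
endfacet
facet normal 0.692 -0.722 0.015
outer loop
vertex -1.456 2.977 -1.738
vertex -1.196 3.237 -1.201
vertex -2.103 2.377 -0.741
endloop
endfacet
facet normal 0.151 0.860 -0.488
outer loop
vertex -1.196 3.237 -1.201
vertex -1.937 3.323 -1.279
vertex -1.494 3.561 -0.722
endloop
endfacet
facet normal 0.668 -0.354 0.655
outer loop
vertex -1.196 3.237 -1.201
vertex -1.494 3.561 -0.722
vertex -2.103 2.377 -0.741
endloop
endfacet
facet normal -0.005 0.631 0.776
outer loop
vertex -1.274 1.896 2.575
vertex -2.021 1.56 2.843
vertex -1.276 1.227 3.119
endloop
endfacet
facet normal 0.662 0.472 0.583
outer loop
vertex -1.274 1.896 2.575
vertex -1.276 1.227 3.119
vertex -0.715 1.249 2.464
endloop
endfacet
facet normal 0.744 0.660 -0.102
outer loop
vertex -1.274 1.896 2.575
vertex -0.715 1.249 2.464
vertex -1.115 1.595 1.783
endloop
endfacet
facet normal 0.127 0.935 -0.330
outer loop
vertex -1.274 1.896 2.575
vertex -1.115 1.595 1.783
vertex -1.922 1.787 2.017
endloop
endfacet
facet normal -0.337 0.917 0.212
outer loop
vertex -1.274 1.896 2.575
vertex -1.922 1.787 2.017
vertex -2.021 1.56 2.843
endloop
endfacet
facet normal 0.742 -0.237 0.627
outer loop
vertex -0.715 1.249 2.464
vertex -1.276 1.227 3.119
vertex -1.118 0.513 2.663
endloop
endfacet
facet normal -0.339 0.021 0.941
outer loop
vertex -1.276 1.227 3.119
vertex -2.021 1.56 2.843
vertex -1.925 0.705 2.897
endloop
endfacet
facet normal -0.873 0.486 0.029
outer loop
vertex -2.021 1.56 2.843
vertex -1.922 1.787 2.017
vertex -2.325 1.051 2.216
endloop
endfacet
facet normal -0.124 0.515 -0.849
outer loop
vertex -1.922 1.787 2.017
vertex -1.115 1.595 1.783
vertex -1.764 1.073 1.561
endloop
endfacet
facet normal 0.875 0.068 -0.479
outer loop
vertex -1.115 1.595 1.783
vertex -0.715 1.249 2.464
vertex -1.019 0.74 1.837
endloop
endfacet
facet normal -0.127 -0.935 0.330
outer loop
vertex -1.766 0.404 2.105
vertex -1.118 0.513 2.663
vertex -1.925 0.705 2.897
endloop
endfacet
facet normal -0.744 -0.660 0.102
outer loop
vertex -1.766 0.404 2.105
vertex -1.925 0.705 2.897
vertex -2.325 1.051 2.216
endloop
endfacet
facet normal -0.662 -0.472 -0.583
outer loop
vertex -1.766 0.404 2.105
vertex -2.325 1.051 2.216
vertex -1.764 1.073 1.561
endloop
endfacet
facet normal 0.005 -0.631 -0.776
outer loop
vertex -1.766 0.404 2.105
vertex -1.764 1.073 1.561
vertex -1.019 0.74 1.837
endloop
endfacet
facet normal 0.337 -0.917 -0.212
outer loop
vertex -1.766 0.404 2.105
vertex -1.019 0.74 1.837
vertex -1.118 0.513 2.663
endloop
endfacet
facet normal 0.124 -0.515 0.849
outer loop
vertex -1.925 0.705 2.897
vertex -1.118 0.513 2.663
vertex -1.276 1.227 3.119
endloop
endfacet
facet normal -0.875 -0.068 0.479
outer loop
vertex -2.325 1.051 2.216
vertex -1.925 0.705 2.897
vertex -2.021 1.56 2.843
endloop
endfacet
facet normal -0.742 0.237 -0.627
outer loop
vertex -1.764 1.073 1.561
vertex -2.325 1.051 2.216
vertex -1.922 1.787 2.017
endloop
endfacet
facet normal 0.339 -0.021 -0.941
outer loop
vertex -1.019 0.74 1.837
vertex -1.764 1.073 1.561
vertex -1.115 1.595 1.783
endloop
endfacet
facet normal 0.873 -0.486 -0.029
outer loop
vertex -1.118 0.513 2.663
vertex -1.019 0.74 1.837
vertex -0.715 1.249 2.464
endloop
endfacet

endsolid


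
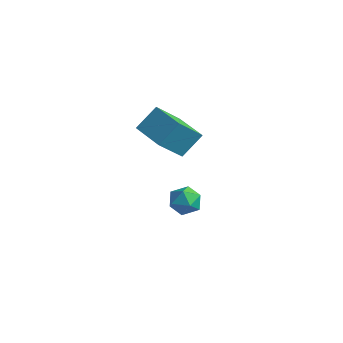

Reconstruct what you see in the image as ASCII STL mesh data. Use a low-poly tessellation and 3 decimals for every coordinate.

solid 
facet normal 0.184 0.885 0.427
outer loop
vertex 2.975 2.676 -2.432
vertex 2.565 2.376 -1.634
vertex 3.493 2.247 -1.767
endloop
endfacet
facet normal 0.681 0.730 -0.059
outer loop
vertex 2.975 2.676 -2.432
vertex 3.493 2.247 -1.767
vertex 3.633 2.042 -2.68
endloop
endfacet
facet normal 0.353 0.635 -0.687
outer loop
vertex 2.975 2.676 -2.432
vertex 3.633 2.042 -2.68
vertex 2.79 2.044 -3.112
endloop
endfacet
facet normal -0.347 0.732 -0.586
outer loop
vertex 2.975 2.676 -2.432
vertex 2.79 2.044 -3.112
vertex 2.131 2.25 -2.465
endloop
endfacet
facet normal -0.451 0.887 0.101
outer loop
vertex 2.975 2.676 -2.432
vertex 2.131 2.25 -2.465
vertex 2.565 2.376 -1.634
endloop
endfacet
facet normal 0.986 0.112 0.126
outer loop
vertex 3.633 2.042 -2.68
vertex 3.493 2.247 -1.767
vertex 3.629 1.35 -2.035
endloop
endfacet
facet normal 0.182 0.364 0.914
outer loop
vertex 3.493 2.247 -1.767
vertex 2.565 2.376 -1.634
vertex 2.97 1.556 -1.388
endloop
endfacet
facet normal -0.847 0.365 0.387
outer loop
vertex 2.565 2.376 -1.634
vertex 2.131 2.25 -2.465
vertex 2.127 1.558 -1.82
endloop
endfacet
facet normal -0.678 0.114 -0.727
outer loop
vertex 2.131 2.25 -2.465
vertex 2.79 2.044 -3.112
vertex 2.267 1.353 -2.733
endloop
endfacet
facet normal 0.456 -0.042 -0.889
outer loop
vertex 2.79 2.044 -3.112
vertex 3.633 2.042 -2.68
vertex 3.195 1.224 -2.866
endloop
endfacet
facet normal 0.347 -0.732 0.586
outer loop
vertex 2.785 0.924 -2.068
vertex 3.629 1.35 -2.035
vertex 2.97 1.556 -1.388
endloop
endfacet
facet normal -0.353 -0.635 0.687
outer loop
vertex 2.785 0.924 -2.068
vertex 2.97 1.556 -1.388
vertex 2.127 1.558 -1.82
endloop
endfacet
facet normal -0.681 -0.730 0.059
outer loop
vertex 2.785 0.924 -2.068
vertex 2.127 1.558 -1.82
vertex 2.267 1.353 -2.733
endloop
endfacet
facet normal -0.184 -0.885 -0.427
outer loop
vertex 2.785 0.924 -2.068
vertex 2.267 1.353 -2.733
vertex 3.195 1.224 -2.866
endloop
endfacet
facet normal 0.451 -0.887 -0.101
outer loop
vertex 2.785 0.924 -2.068
vertex 3.195 1.224 -2.866
vertex 3.629 1.35 -2.035
endloop
endfacet
facet normal 0.678 -0.114 0.727
outer loop
vertex 2.97 1.556 -1.388
vertex 3.629 1.35 -2.035
vertex 3.493 2.247 -1.767
endloop
endfacet
facet normal -0.456 0.042 0.889
outer loop
vertex 2.127 1.558 -1.82
vertex 2.97 1.556 -1.388
vertex 2.565 2.376 -1.634
endloop
endfacet
facet normal -0.986 -0.112 -0.126
outer loop
vertex 2.267 1.353 -2.733
vertex 2.127 1.558 -1.82
vertex 2.131 2.25 -2.465
endloop
endfacet
facet normal -0.182 -0.364 -0.914
outer loop
vertex 3.195 1.224 -2.866
vertex 2.267 1.353 -2.733
vertex 2.79 2.044 -3.112
endloop
endfacet
facet normal 0.847 -0.365 -0.387
outer loop
vertex 3.629 1.35 -2.035
vertex 3.195 1.224 -2.866
vertex 3.633 2.042 -2.68
endloop
endfacet
facet normal -0.971 0.233 0.060
outer loop
vertex 2.009 -0.706 3.858
vertex 2.333 0.354 4.984
vertex 2.255 0.666 2.495
endloop
endfacet
facet normal -0.206 -0.671 -0.712
outer loop
vertex 4.167 0.206 2.376
vertex 2.009 -0.706 3.858
vertex 2.255 0.666 2.495
endloop
endfacet
facet normal -0.971 0.233 0.060
outer loop
vertex 2.255 0.666 2.495
vertex 2.333 0.354 4.984
vertex 2.579 1.726 3.62
endloop
endfacet
facet normal 0.126 0.704 -0.699
outer loop
vertex 2.579 1.726 3.62
vertex 4.167 0.206 2.376
vertex 2.255 0.666 2.495
endloop
endfacet
facet normal -0.126 -0.704 0.699
outer loop
vertex 2.009 -0.706 3.858
vertex 4.245 -0.106 4.865
vertex 2.333 0.354 4.984
endloop
endfacet
facet normal -0.205 -0.671 -0.712
outer loop
vertex 3.921 -1.166 3.74
vertex 2.009 -0.706 3.858
vertex 4.167 0.206 2.376
endloop
endfacet
facet normal -0.126 -0.704 0.699
outer loop
vertex 3.921 -1.166 3.74
vertex 4.245 -0.106 4.865
vertex 2.009 -0.706 3.858
endloop
endfacet
facet normal 0.206 0.671 0.712
outer loop
vertex 2.333 0.354 4.984
vertex 4.245 -0.106 4.865
vertex 2.579 1.726 3.62
endloop
endfacet
facet normal 0.126 0.704 -0.699
outer loop
vertex 4.491 1.266 3.502
vertex 4.167 0.206 2.376
vertex 2.579 1.726 3.62
endloop
endfacet
facet normal 0.205 0.671 0.712
outer loop
vertex 2.579 1.726 3.62
vertex 4.245 -0.106 4.865
vertex 4.491 1.266 3.502
endloop
endfacet
facet normal 0.971 -0.233 -0.060
outer loop
vertex 4.491 1.266 3.502
vertex 3.921 -1.166 3.74
vertex 4.167 0.206 2.376
endloop
endfacet
facet normal 0.971 -0.233 -0.060
outer loop
vertex 4.245 -0.106 4.865
vertex 3.921 -1.166 3.74
vertex 4.491 1.266 3.502
endloop
endfacet

endsolid


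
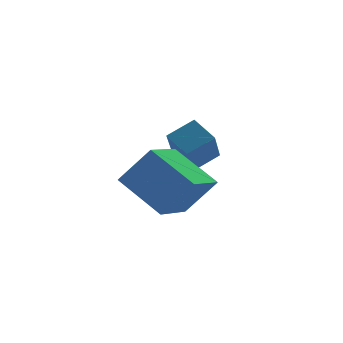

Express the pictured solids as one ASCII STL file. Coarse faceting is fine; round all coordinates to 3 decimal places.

solid 
facet normal -0.686 -0.634 0.358
outer loop
vertex -2.615 0.319 -1.477
vertex -3.452 0.606 -2.574
vertex -1.9 -0.95 -2.354
endloop
endfacet
facet normal 0.594 -0.203 0.778
outer loop
vertex -0.728 0.134 -2.966
vertex -2.615 0.319 -1.477
vertex -1.9 -0.95 -2.354
endloop
endfacet
facet normal -0.686 -0.633 0.358
outer loop
vertex -1.9 -0.95 -2.354
vertex -3.452 0.606 -2.574
vertex -2.738 -0.663 -3.451
endloop
endfacet
facet normal 0.420 -0.746 -0.516
outer loop
vertex -2.738 -0.663 -3.451
vertex -0.728 0.134 -2.966
vertex -1.9 -0.95 -2.354
endloop
endfacet
facet normal -0.421 0.746 0.516
outer loop
vertex -2.615 0.319 -1.477
vertex -2.28 1.69 -3.186
vertex -3.452 0.606 -2.574
endloop
endfacet
facet normal 0.594 -0.204 0.778
outer loop
vertex -1.442 1.403 -2.089
vertex -2.615 0.319 -1.477
vertex -0.728 0.134 -2.966
endloop
endfacet
facet normal -0.420 0.746 0.516
outer loop
vertex -1.442 1.403 -2.089
vertex -2.28 1.69 -3.186
vertex -2.615 0.319 -1.477
endloop
endfacet
facet normal -0.594 0.203 -0.778
outer loop
vertex -3.452 0.606 -2.574
vertex -2.28 1.69 -3.186
vertex -2.738 -0.663 -3.451
endloop
endfacet
facet normal 0.420 -0.746 -0.516
outer loop
vertex -1.565 0.421 -4.063
vertex -0.728 0.134 -2.966
vertex -2.738 -0.663 -3.451
endloop
endfacet
facet normal -0.594 0.203 -0.778
outer loop
vertex -2.738 -0.663 -3.451
vertex -2.28 1.69 -3.186
vertex -1.565 0.421 -4.063
endloop
endfacet
facet normal 0.686 0.633 -0.358
outer loop
vertex -1.565 0.421 -4.063
vertex -1.442 1.403 -2.089
vertex -0.728 0.134 -2.966
endloop
endfacet
facet normal 0.686 0.634 -0.358
outer loop
vertex -2.28 1.69 -3.186
vertex -1.442 1.403 -2.089
vertex -1.565 0.421 -4.063
endloop
endfacet
facet normal -0.358 -0.556 0.750
outer loop
vertex -0.241 2.849 -1.719
vertex -1.125 2.793 -2.183
vertex 0.047 2.053 -2.172
endloop
endfacet
facet normal 0.884 0.056 0.464
outer loop
vertex 0.585 2.887 -3.297
vertex -0.241 2.849 -1.719
vertex 0.047 2.053 -2.172
endloop
endfacet
facet normal -0.358 -0.556 0.750
outer loop
vertex 0.047 2.053 -2.172
vertex -1.125 2.793 -2.183
vertex -0.837 1.997 -2.636
endloop
endfacet
facet normal 0.300 -0.829 -0.471
outer loop
vertex -0.837 1.997 -2.636
vertex 0.585 2.887 -3.297
vertex 0.047 2.053 -2.172
endloop
endfacet
facet normal -0.300 0.829 0.471
outer loop
vertex -0.241 2.849 -1.719
vertex -0.587 3.627 -3.308
vertex -1.125 2.793 -2.183
endloop
endfacet
facet normal 0.884 0.056 0.464
outer loop
vertex 0.297 3.683 -2.844
vertex -0.241 2.849 -1.719
vertex 0.585 2.887 -3.297
endloop
endfacet
facet normal -0.300 0.829 0.471
outer loop
vertex 0.297 3.683 -2.844
vertex -0.587 3.627 -3.308
vertex -0.241 2.849 -1.719
endloop
endfacet
facet normal -0.884 -0.056 -0.464
outer loop
vertex -1.125 2.793 -2.183
vertex -0.587 3.627 -3.308
vertex -0.837 1.997 -2.636
endloop
endfacet
facet normal 0.300 -0.829 -0.471
outer loop
vertex -0.299 2.831 -3.761
vertex 0.585 2.887 -3.297
vertex -0.837 1.997 -2.636
endloop
endfacet
facet normal -0.884 -0.056 -0.464
outer loop
vertex -0.837 1.997 -2.636
vertex -0.587 3.627 -3.308
vertex -0.299 2.831 -3.761
endloop
endfacet
facet normal 0.358 0.556 -0.750
outer loop
vertex -0.299 2.831 -3.761
vertex 0.297 3.683 -2.844
vertex 0.585 2.887 -3.297
endloop
endfacet
facet normal 0.358 0.556 -0.750
outer loop
vertex -0.587 3.627 -3.308
vertex 0.297 3.683 -2.844
vertex -0.299 2.831 -3.761
endloop
endfacet

endsolid


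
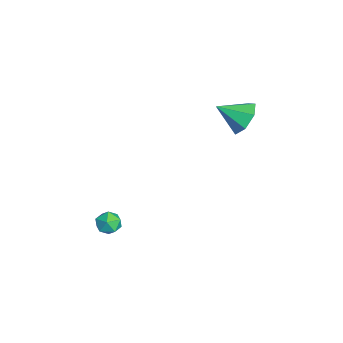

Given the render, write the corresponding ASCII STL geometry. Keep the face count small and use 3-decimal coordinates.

solid 
facet normal 0.081 0.834 -0.545
outer loop
vertex 1.594 4.212 1.721
vertex 0.677 4.278 1.686
vertex 1.254 4.63 2.31
endloop
endfacet
facet normal 0.736 -0.274 0.619
outer loop
vertex 1.594 4.212 1.721
vertex 1.254 4.63 2.31
vertex 0.563 3.102 2.454
endloop
endfacet
facet normal 0.081 0.834 -0.545
outer loop
vertex 1.254 4.63 2.31
vertex 0.677 4.278 1.686
vertex 0.48 4.783 2.429
endloop
endfacet
facet normal 0.156 0.022 0.987
outer loop
vertex 1.254 4.63 2.31
vertex 0.48 4.783 2.429
vertex 0.563 3.102 2.454
endloop
endfacet
facet normal 0.081 0.834 -0.546
outer loop
vertex 0.48 4.783 2.429
vertex 0.677 4.278 1.686
vertex -0.146 4.556 1.989
endloop
endfacet
facet normal -0.571 -0.016 0.821
outer loop
vertex 0.48 4.783 2.429
vertex -0.146 4.556 1.989
vertex 0.563 3.102 2.454
endloop
endfacet
facet normal 0.081 0.835 -0.545
outer loop
vertex -0.146 4.556 1.989
vertex 0.677 4.278 1.686
vertex -0.152 4.12 1.32
endloop
endfacet
facet normal -0.900 -0.361 0.243
outer loop
vertex -0.146 4.556 1.989
vertex -0.152 4.12 1.32
vertex 0.563 3.102 2.454
endloop
endfacet
facet normal 0.082 0.835 -0.545
outer loop
vertex -0.152 4.12 1.32
vertex 0.677 4.278 1.686
vertex 0.466 3.803 0.927
endloop
endfacet
facet normal -0.582 -0.752 -0.308
outer loop
vertex -0.152 4.12 1.32
vertex 0.466 3.803 0.927
vertex 0.563 3.102 2.454
endloop
endfacet
facet normal 0.081 0.835 -0.545
outer loop
vertex 0.466 3.803 0.927
vertex 0.677 4.278 1.686
vertex 1.243 3.844 1.105
endloop
endfacet
facet normal 0.144 -0.896 -0.420
outer loop
vertex 0.466 3.803 0.927
vertex 1.243 3.844 1.105
vertex 0.563 3.102 2.454
endloop
endfacet
facet normal 0.081 0.835 -0.545
outer loop
vertex 1.243 3.844 1.105
vertex 0.677 4.278 1.686
vertex 1.594 4.212 1.721
endloop
endfacet
facet normal 0.730 -0.683 -0.008
outer loop
vertex 1.243 3.844 1.105
vertex 1.594 4.212 1.721
vertex 0.563 3.102 2.454
endloop
endfacet
facet normal -0.298 0.620 0.726
outer loop
vertex 3.007 -1.296 -2.225
vertex 3.264 -1.686 -1.786
vertex 3.617 -1.216 -2.043
endloop
endfacet
facet normal -0.165 0.979 0.123
outer loop
vertex 3.007 -1.296 -2.225
vertex 3.617 -1.216 -2.043
vertex 3.458 -1.165 -2.663
endloop
endfacet
facet normal -0.584 0.713 -0.388
outer loop
vertex 3.007 -1.296 -2.225
vertex 3.458 -1.165 -2.663
vertex 3.006 -1.603 -2.788
endloop
endfacet
facet normal -0.977 0.190 -0.102
outer loop
vertex 3.007 -1.296 -2.225
vertex 3.006 -1.603 -2.788
vertex 2.887 -1.925 -2.246
endloop
endfacet
facet normal -0.799 0.133 0.586
outer loop
vertex 3.007 -1.296 -2.225
vertex 2.887 -1.925 -2.246
vertex 3.264 -1.686 -1.786
endloop
endfacet
facet normal 0.515 0.855 -0.062
outer loop
vertex 3.458 -1.165 -2.663
vertex 3.617 -1.216 -2.043
vertex 3.993 -1.475 -2.494
endloop
endfacet
facet normal 0.299 0.275 0.914
outer loop
vertex 3.617 -1.216 -2.043
vertex 3.264 -1.686 -1.786
vertex 3.874 -1.797 -1.952
endloop
endfacet
facet normal -0.514 -0.513 0.688
outer loop
vertex 3.264 -1.686 -1.786
vertex 2.887 -1.925 -2.246
vertex 3.422 -2.235 -2.077
endloop
endfacet
facet normal -0.801 -0.421 -0.426
outer loop
vertex 2.887 -1.925 -2.246
vertex 3.006 -1.603 -2.788
vertex 3.263 -2.184 -2.697
endloop
endfacet
facet normal -0.165 0.424 -0.890
outer loop
vertex 3.006 -1.603 -2.788
vertex 3.458 -1.165 -2.663
vertex 3.616 -1.714 -2.954
endloop
endfacet
facet normal 0.977 -0.190 0.102
outer loop
vertex 3.873 -2.104 -2.515
vertex 3.993 -1.475 -2.494
vertex 3.874 -1.797 -1.952
endloop
endfacet
facet normal 0.584 -0.713 0.388
outer loop
vertex 3.873 -2.104 -2.515
vertex 3.874 -1.797 -1.952
vertex 3.422 -2.235 -2.077
endloop
endfacet
facet normal 0.165 -0.979 -0.123
outer loop
vertex 3.873 -2.104 -2.515
vertex 3.422 -2.235 -2.077
vertex 3.263 -2.184 -2.697
endloop
endfacet
facet normal 0.298 -0.620 -0.726
outer loop
vertex 3.873 -2.104 -2.515
vertex 3.263 -2.184 -2.697
vertex 3.616 -1.714 -2.954
endloop
endfacet
facet normal 0.799 -0.133 -0.586
outer loop
vertex 3.873 -2.104 -2.515
vertex 3.616 -1.714 -2.954
vertex 3.993 -1.475 -2.494
endloop
endfacet
facet normal 0.801 0.421 0.426
outer loop
vertex 3.874 -1.797 -1.952
vertex 3.993 -1.475 -2.494
vertex 3.617 -1.216 -2.043
endloop
endfacet
facet normal 0.165 -0.424 0.890
outer loop
vertex 3.422 -2.235 -2.077
vertex 3.874 -1.797 -1.952
vertex 3.264 -1.686 -1.786
endloop
endfacet
facet normal -0.515 -0.855 0.062
outer loop
vertex 3.263 -2.184 -2.697
vertex 3.422 -2.235 -2.077
vertex 2.887 -1.925 -2.246
endloop
endfacet
facet normal -0.299 -0.275 -0.914
outer loop
vertex 3.616 -1.714 -2.954
vertex 3.263 -2.184 -2.697
vertex 3.006 -1.603 -2.788
endloop
endfacet
facet normal 0.514 0.513 -0.688
outer loop
vertex 3.993 -1.475 -2.494
vertex 3.616 -1.714 -2.954
vertex 3.458 -1.165 -2.663
endloop
endfacet

endsolid


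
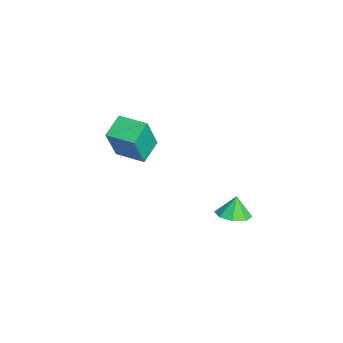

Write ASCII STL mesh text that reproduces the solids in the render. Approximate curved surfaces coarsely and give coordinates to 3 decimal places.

solid 
facet normal 0.292 -0.179 -0.940
outer loop
vertex 2.458 0.25 1.444
vertex 2.032 0.937 1.181
vertex 2.823 0.789 1.455
endloop
endfacet
facet normal 0.443 -0.317 0.839
outer loop
vertex 2.458 0.25 1.444
vertex 2.823 0.789 1.455
vertex 1.728 1.123 2.159
endloop
endfacet
facet normal 0.292 -0.178 -0.940
outer loop
vertex 2.823 0.789 1.455
vertex 2.032 0.937 1.181
vertex 2.724 1.414 1.306
endloop
endfacet
facet normal 0.578 0.275 0.768
outer loop
vertex 2.823 0.789 1.455
vertex 2.724 1.414 1.306
vertex 1.728 1.123 2.159
endloop
endfacet
facet normal 0.292 -0.177 -0.940
outer loop
vertex 2.724 1.414 1.306
vertex 2.032 0.937 1.181
vertex 2.22 1.76 1.084
endloop
endfacet
facet normal 0.272 0.768 0.580
outer loop
vertex 2.724 1.414 1.306
vertex 2.22 1.76 1.084
vertex 1.728 1.123 2.159
endloop
endfacet
facet normal 0.292 -0.177 -0.940
outer loop
vertex 2.22 1.76 1.084
vertex 2.032 0.937 1.181
vertex 1.606 1.625 0.919
endloop
endfacet
facet normal -0.295 0.875 0.383
outer loop
vertex 2.22 1.76 1.084
vertex 1.606 1.625 0.919
vertex 1.728 1.123 2.159
endloop
endfacet
facet normal 0.292 -0.177 -0.940
outer loop
vertex 1.606 1.625 0.919
vertex 2.032 0.937 1.181
vertex 1.241 1.086 0.907
endloop
endfacet
facet normal -0.795 0.532 0.293
outer loop
vertex 1.606 1.625 0.919
vertex 1.241 1.086 0.907
vertex 1.728 1.123 2.159
endloop
endfacet
facet normal 0.292 -0.180 -0.940
outer loop
vertex 1.241 1.086 0.907
vertex 2.032 0.937 1.181
vertex 1.339 0.461 1.057
endloop
endfacet
facet normal -0.930 -0.059 0.363
outer loop
vertex 1.241 1.086 0.907
vertex 1.339 0.461 1.057
vertex 1.728 1.123 2.159
endloop
endfacet
facet normal 0.291 -0.179 -0.940
outer loop
vertex 1.339 0.461 1.057
vertex 2.032 0.937 1.181
vertex 1.843 0.114 1.279
endloop
endfacet
facet normal -0.624 -0.553 0.552
outer loop
vertex 1.339 0.461 1.057
vertex 1.843 0.114 1.279
vertex 1.728 1.123 2.159
endloop
endfacet
facet normal 0.292 -0.179 -0.940
outer loop
vertex 1.843 0.114 1.279
vertex 2.032 0.937 1.181
vertex 2.458 0.25 1.444
endloop
endfacet
facet normal -0.055 -0.660 0.749
outer loop
vertex 1.843 0.114 1.279
vertex 2.458 0.25 1.444
vertex 1.728 1.123 2.159
endloop
endfacet
facet normal -0.594 -0.803 -0.043
outer loop
vertex -3.241 -4.259 2.784
vertex -4.258 -3.533 3.268
vertex -3.797 -3.744 0.846
endloop
endfacet
facet normal 0.759 -0.542 -0.362
outer loop
vertex -2.882 -2.507 0.912
vertex -3.241 -4.259 2.784
vertex -3.797 -3.744 0.846
endloop
endfacet
facet normal -0.594 -0.803 -0.043
outer loop
vertex -3.797 -3.744 0.846
vertex -4.258 -3.533 3.268
vertex -4.813 -3.018 1.33
endloop
endfacet
facet normal -0.267 0.247 -0.931
outer loop
vertex -4.813 -3.018 1.33
vertex -2.882 -2.507 0.912
vertex -3.797 -3.744 0.846
endloop
endfacet
facet normal 0.267 -0.247 0.932
outer loop
vertex -3.241 -4.259 2.784
vertex -3.343 -2.296 3.334
vertex -4.258 -3.533 3.268
endloop
endfacet
facet normal 0.759 -0.542 -0.361
outer loop
vertex -2.327 -3.022 2.85
vertex -3.241 -4.259 2.784
vertex -2.882 -2.507 0.912
endloop
endfacet
facet normal 0.267 -0.247 0.931
outer loop
vertex -2.327 -3.022 2.85
vertex -3.343 -2.296 3.334
vertex -3.241 -4.259 2.784
endloop
endfacet
facet normal -0.759 0.542 0.361
outer loop
vertex -4.258 -3.533 3.268
vertex -3.343 -2.296 3.334
vertex -4.813 -3.018 1.33
endloop
endfacet
facet normal -0.267 0.247 -0.932
outer loop
vertex -3.899 -1.781 1.396
vertex -2.882 -2.507 0.912
vertex -4.813 -3.018 1.33
endloop
endfacet
facet normal -0.759 0.541 0.362
outer loop
vertex -4.813 -3.018 1.33
vertex -3.343 -2.296 3.334
vertex -3.899 -1.781 1.396
endloop
endfacet
facet normal 0.594 0.803 0.043
outer loop
vertex -3.899 -1.781 1.396
vertex -2.327 -3.022 2.85
vertex -2.882 -2.507 0.912
endloop
endfacet
facet normal 0.594 0.803 0.043
outer loop
vertex -3.343 -2.296 3.334
vertex -2.327 -3.022 2.85
vertex -3.899 -1.781 1.396
endloop
endfacet

endsolid


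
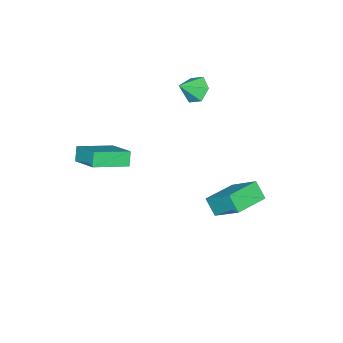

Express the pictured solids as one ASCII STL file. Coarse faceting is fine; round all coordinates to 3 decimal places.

solid 
facet normal -0.982 0.180 -0.060
outer loop
vertex -2.513 3.028 -4.285
vertex -2.306 4.603 -2.943
vertex -2.329 3.743 -5.153
endloop
endfacet
facet normal -0.099 -0.758 -0.645
outer loop
vertex -0.434 3.397 -5.037
vertex -2.513 3.028 -4.285
vertex -2.329 3.743 -5.153
endloop
endfacet
facet normal -0.982 0.180 -0.060
outer loop
vertex -2.329 3.743 -5.153
vertex -2.306 4.603 -2.943
vertex -2.122 5.319 -3.811
endloop
endfacet
facet normal 0.161 0.627 -0.762
outer loop
vertex -2.122 5.319 -3.811
vertex -0.434 3.397 -5.037
vertex -2.329 3.743 -5.153
endloop
endfacet
facet normal -0.161 -0.628 0.762
outer loop
vertex -2.513 3.028 -4.285
vertex -0.411 4.257 -2.827
vertex -2.306 4.603 -2.943
endloop
endfacet
facet normal -0.099 -0.757 -0.646
outer loop
vertex -0.618 2.681 -4.169
vertex -2.513 3.028 -4.285
vertex -0.434 3.397 -5.037
endloop
endfacet
facet normal -0.162 -0.627 0.762
outer loop
vertex -0.618 2.681 -4.169
vertex -0.411 4.257 -2.827
vertex -2.513 3.028 -4.285
endloop
endfacet
facet normal 0.099 0.757 0.646
outer loop
vertex -2.306 4.603 -2.943
vertex -0.411 4.257 -2.827
vertex -2.122 5.319 -3.811
endloop
endfacet
facet normal 0.162 0.628 -0.762
outer loop
vertex -0.227 4.972 -3.695
vertex -0.434 3.397 -5.037
vertex -2.122 5.319 -3.811
endloop
endfacet
facet normal 0.099 0.758 0.645
outer loop
vertex -2.122 5.319 -3.811
vertex -0.411 4.257 -2.827
vertex -0.227 4.972 -3.695
endloop
endfacet
facet normal 0.982 -0.180 0.060
outer loop
vertex -0.227 4.972 -3.695
vertex -0.618 2.681 -4.169
vertex -0.434 3.397 -5.037
endloop
endfacet
facet normal 0.982 -0.180 0.060
outer loop
vertex -0.411 4.257 -2.827
vertex -0.618 2.681 -4.169
vertex -0.227 4.972 -3.695
endloop
endfacet
facet normal -0.477 -0.265 0.838
outer loop
vertex 3.468 -2.313 0.475
vertex 4.113 -0.696 1.353
vertex 1.823 -1.32 -0.147
endloop
endfacet
facet normal -0.330 -0.829 -0.450
outer loop
vertex 2.247 -1.084 -0.893
vertex 3.468 -2.313 0.475
vertex 1.823 -1.32 -0.147
endloop
endfacet
facet normal -0.477 -0.265 0.838
outer loop
vertex 1.823 -1.32 -0.147
vertex 4.113 -0.696 1.353
vertex 2.468 0.298 0.731
endloop
endfacet
facet normal -0.815 0.492 -0.308
outer loop
vertex 2.468 0.298 0.731
vertex 2.247 -1.084 -0.893
vertex 1.823 -1.32 -0.147
endloop
endfacet
facet normal 0.815 -0.492 0.307
outer loop
vertex 3.468 -2.313 0.475
vertex 4.537 -0.46 0.607
vertex 4.113 -0.696 1.353
endloop
endfacet
facet normal -0.331 -0.830 -0.450
outer loop
vertex 3.892 -2.078 -0.271
vertex 3.468 -2.313 0.475
vertex 2.247 -1.084 -0.893
endloop
endfacet
facet normal 0.814 -0.492 0.308
outer loop
vertex 3.892 -2.078 -0.271
vertex 4.537 -0.46 0.607
vertex 3.468 -2.313 0.475
endloop
endfacet
facet normal 0.331 0.829 0.450
outer loop
vertex 4.113 -0.696 1.353
vertex 4.537 -0.46 0.607
vertex 2.468 0.298 0.731
endloop
endfacet
facet normal -0.814 0.492 -0.308
outer loop
vertex 2.892 0.533 -0.015
vertex 2.247 -1.084 -0.893
vertex 2.468 0.298 0.731
endloop
endfacet
facet normal 0.331 0.830 0.449
outer loop
vertex 2.468 0.298 0.731
vertex 4.537 -0.46 0.607
vertex 2.892 0.533 -0.015
endloop
endfacet
facet normal 0.477 0.265 -0.838
outer loop
vertex 2.892 0.533 -0.015
vertex 3.892 -2.078 -0.271
vertex 2.247 -1.084 -0.893
endloop
endfacet
facet normal 0.477 0.265 -0.838
outer loop
vertex 4.537 -0.46 0.607
vertex 3.892 -2.078 -0.271
vertex 2.892 0.533 -0.015
endloop
endfacet
facet normal -0.738 0.318 -0.595
outer loop
vertex -2.826 0.039 0.736
vertex -3.359 0.106 1.433
vertex -2.866 0.793 1.188
endloop
endfacet
facet normal 0.954 0.189 -0.231
outer loop
vertex -2.826 0.039 0.736
vertex -2.866 0.793 1.188
vertex -2.401 -0.306 2.207
endloop
endfacet
facet normal -0.738 0.317 -0.596
outer loop
vertex -2.866 0.793 1.188
vertex -3.359 0.106 1.433
vertex -3.4 0.86 1.885
endloop
endfacet
facet normal 0.629 0.655 0.419
outer loop
vertex -2.866 0.793 1.188
vertex -3.4 0.86 1.885
vertex -2.401 -0.306 2.207
endloop
endfacet
facet normal -0.737 0.317 -0.596
outer loop
vertex -3.4 0.86 1.885
vertex -3.359 0.106 1.433
vertex -3.893 0.173 2.129
endloop
endfacet
facet normal 0.048 0.304 0.952
outer loop
vertex -3.4 0.86 1.885
vertex -3.893 0.173 2.129
vertex -2.401 -0.306 2.207
endloop
endfacet
facet normal -0.737 0.318 -0.596
outer loop
vertex -3.893 0.173 2.129
vertex -3.359 0.106 1.433
vertex -3.852 -0.58 1.677
endloop
endfacet
facet normal -0.208 -0.512 0.834
outer loop
vertex -3.893 0.173 2.129
vertex -3.852 -0.58 1.677
vertex -2.401 -0.306 2.207
endloop
endfacet
facet normal -0.738 0.319 -0.595
outer loop
vertex -3.852 -0.58 1.677
vertex -3.359 0.106 1.433
vertex -3.319 -0.647 0.98
endloop
endfacet
facet normal 0.117 -0.976 0.184
outer loop
vertex -3.852 -0.58 1.677
vertex -3.319 -0.647 0.98
vertex -2.401 -0.306 2.207
endloop
endfacet
facet normal -0.738 0.319 -0.595
outer loop
vertex -3.319 -0.647 0.98
vertex -3.359 0.106 1.433
vertex -2.826 0.039 0.736
endloop
endfacet
facet normal 0.698 -0.626 -0.348
outer loop
vertex -3.319 -0.647 0.98
vertex -2.826 0.039 0.736
vertex -2.401 -0.306 2.207
endloop
endfacet

endsolid


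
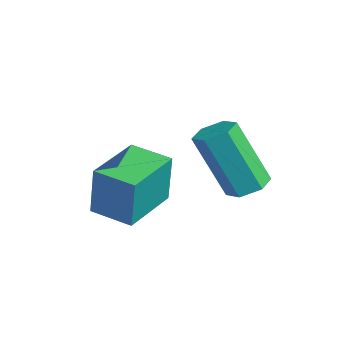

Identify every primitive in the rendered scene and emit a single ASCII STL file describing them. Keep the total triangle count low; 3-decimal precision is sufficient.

solid 
facet normal 0.286 0.328 -0.900
outer loop
vertex 0.463 0.756 -1.137
vertex -0.066 0.676 -1.334
vertex 0.08 1.177 -1.105
endloop
endfacet
facet normal 0.683 0.589 0.432
outer loop
vertex 0.463 0.756 -1.137
vertex 0.08 1.177 -1.105
vertex -0.085 0.125 0.591
endloop
endfacet
facet normal 0.683 0.589 0.432
outer loop
vertex -0.085 0.125 0.591
vertex 0.08 1.177 -1.105
vertex -0.468 0.546 0.623
endloop
endfacet
facet normal -0.285 -0.328 0.901
outer loop
vertex -0.085 0.125 0.591
vertex -0.468 0.546 0.623
vertex -0.614 0.044 0.394
endloop
endfacet
facet normal 0.285 0.329 -0.900
outer loop
vertex 0.08 1.177 -1.105
vertex -0.066 0.676 -1.334
vertex -0.449 1.096 -1.302
endloop
endfacet
facet normal -0.241 0.934 0.264
outer loop
vertex 0.08 1.177 -1.105
vertex -0.449 1.096 -1.302
vertex -0.468 0.546 0.623
endloop
endfacet
facet normal -0.241 0.934 0.264
outer loop
vertex -0.468 0.546 0.623
vertex -0.449 1.096 -1.302
vertex -0.997 0.465 0.426
endloop
endfacet
facet normal -0.285 -0.328 0.901
outer loop
vertex -0.468 0.546 0.623
vertex -0.997 0.465 0.426
vertex -0.614 0.044 0.394
endloop
endfacet
facet normal 0.285 0.329 -0.900
outer loop
vertex -0.449 1.096 -1.302
vertex -0.066 0.676 -1.334
vertex -0.595 0.595 -1.531
endloop
endfacet
facet normal -0.924 0.345 -0.167
outer loop
vertex -0.449 1.096 -1.302
vertex -0.595 0.595 -1.531
vertex -0.997 0.465 0.426
endloop
endfacet
facet normal -0.924 0.345 -0.167
outer loop
vertex -0.997 0.465 0.426
vertex -0.595 0.595 -1.531
vertex -1.143 -0.036 0.197
endloop
endfacet
facet normal -0.286 -0.328 0.900
outer loop
vertex -0.997 0.465 0.426
vertex -1.143 -0.036 0.197
vertex -0.614 0.044 0.394
endloop
endfacet
facet normal 0.285 0.328 -0.901
outer loop
vertex -0.595 0.595 -1.531
vertex -0.066 0.676 -1.334
vertex -0.212 0.174 -1.563
endloop
endfacet
facet normal -0.683 -0.589 -0.432
outer loop
vertex -0.595 0.595 -1.531
vertex -0.212 0.174 -1.563
vertex -1.143 -0.036 0.197
endloop
endfacet
facet normal -0.683 -0.589 -0.432
outer loop
vertex -1.143 -0.036 0.197
vertex -0.212 0.174 -1.563
vertex -0.76 -0.457 0.165
endloop
endfacet
facet normal -0.286 -0.328 0.900
outer loop
vertex -1.143 -0.036 0.197
vertex -0.76 -0.457 0.165
vertex -0.614 0.044 0.394
endloop
endfacet
facet normal 0.285 0.328 -0.901
outer loop
vertex -0.212 0.174 -1.563
vertex -0.066 0.676 -1.334
vertex 0.317 0.255 -1.366
endloop
endfacet
facet normal 0.241 -0.934 -0.264
outer loop
vertex -0.212 0.174 -1.563
vertex 0.317 0.255 -1.366
vertex -0.76 -0.457 0.165
endloop
endfacet
facet normal 0.241 -0.934 -0.264
outer loop
vertex -0.76 -0.457 0.165
vertex 0.317 0.255 -1.366
vertex -0.231 -0.376 0.362
endloop
endfacet
facet normal -0.285 -0.329 0.900
outer loop
vertex -0.76 -0.457 0.165
vertex -0.231 -0.376 0.362
vertex -0.614 0.044 0.394
endloop
endfacet
facet normal 0.286 0.328 -0.900
outer loop
vertex 0.317 0.255 -1.366
vertex -0.066 0.676 -1.334
vertex 0.463 0.756 -1.137
endloop
endfacet
facet normal 0.924 -0.345 0.167
outer loop
vertex 0.317 0.255 -1.366
vertex 0.463 0.756 -1.137
vertex -0.231 -0.376 0.362
endloop
endfacet
facet normal 0.924 -0.345 0.167
outer loop
vertex -0.231 -0.376 0.362
vertex 0.463 0.756 -1.137
vertex -0.085 0.125 0.591
endloop
endfacet
facet normal -0.285 -0.329 0.900
outer loop
vertex -0.231 -0.376 0.362
vertex -0.085 0.125 0.591
vertex -0.614 0.044 0.394
endloop
endfacet
facet normal -0.818 -0.564 0.113
outer loop
vertex -1.294 -2.665 -0.665
vertex -2.186 -1.353 -0.569
vertex -1.478 -2.685 -2.103
endloop
endfacet
facet normal 0.561 -0.825 -0.060
outer loop
vertex -0.554 -2.047 -2.231
vertex -1.294 -2.665 -0.665
vertex -1.478 -2.685 -2.103
endloop
endfacet
facet normal -0.818 -0.565 0.113
outer loop
vertex -1.478 -2.685 -2.103
vertex -2.186 -1.353 -0.569
vertex -2.371 -1.373 -2.007
endloop
endfacet
facet normal -0.128 -0.014 -0.992
outer loop
vertex -2.371 -1.373 -2.007
vertex -0.554 -2.047 -2.231
vertex -1.478 -2.685 -2.103
endloop
endfacet
facet normal 0.128 0.014 0.992
outer loop
vertex -1.294 -2.665 -0.665
vertex -1.262 -0.715 -0.697
vertex -2.186 -1.353 -0.569
endloop
endfacet
facet normal 0.561 -0.826 -0.061
outer loop
vertex -0.369 -2.027 -0.793
vertex -1.294 -2.665 -0.665
vertex -0.554 -2.047 -2.231
endloop
endfacet
facet normal 0.127 0.014 0.992
outer loop
vertex -0.369 -2.027 -0.793
vertex -1.262 -0.715 -0.697
vertex -1.294 -2.665 -0.665
endloop
endfacet
facet normal -0.561 0.825 0.061
outer loop
vertex -2.186 -1.353 -0.569
vertex -1.262 -0.715 -0.697
vertex -2.371 -1.373 -2.007
endloop
endfacet
facet normal -0.127 -0.014 -0.992
outer loop
vertex -1.446 -0.735 -2.135
vertex -0.554 -2.047 -2.231
vertex -2.371 -1.373 -2.007
endloop
endfacet
facet normal -0.561 0.826 0.060
outer loop
vertex -2.371 -1.373 -2.007
vertex -1.262 -0.715 -0.697
vertex -1.446 -0.735 -2.135
endloop
endfacet
facet normal 0.818 0.564 -0.113
outer loop
vertex -1.446 -0.735 -2.135
vertex -0.369 -2.027 -0.793
vertex -0.554 -2.047 -2.231
endloop
endfacet
facet normal 0.818 0.565 -0.112
outer loop
vertex -1.262 -0.715 -0.697
vertex -0.369 -2.027 -0.793
vertex -1.446 -0.735 -2.135
endloop
endfacet

endsolid


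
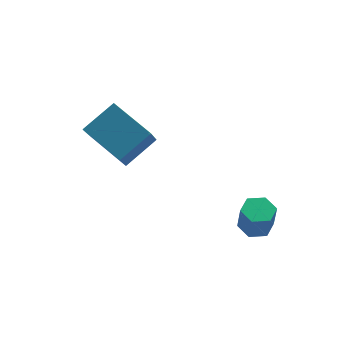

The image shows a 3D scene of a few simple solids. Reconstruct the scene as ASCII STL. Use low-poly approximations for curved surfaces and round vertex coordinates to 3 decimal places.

solid 
facet normal -0.322 -0.540 0.778
outer loop
vertex -0.578 4.387 1.751
vertex -2.016 4.02 0.901
vertex 0.318 2.711 0.959
endloop
endfacet
facet normal 0.841 0.214 0.497
outer loop
vertex 0.956 3.78 -0.581
vertex -0.578 4.387 1.751
vertex 0.318 2.711 0.959
endloop
endfacet
facet normal -0.322 -0.540 0.778
outer loop
vertex 0.318 2.711 0.959
vertex -2.016 4.02 0.901
vertex -1.119 2.344 0.109
endloop
endfacet
facet normal 0.435 -0.814 -0.385
outer loop
vertex -1.119 2.344 0.109
vertex 0.956 3.78 -0.581
vertex 0.318 2.711 0.959
endloop
endfacet
facet normal -0.435 0.814 0.385
outer loop
vertex -0.578 4.387 1.751
vertex -1.378 5.089 -0.639
vertex -2.016 4.02 0.901
endloop
endfacet
facet normal 0.841 0.215 0.497
outer loop
vertex 0.059 5.456 0.211
vertex -0.578 4.387 1.751
vertex 0.956 3.78 -0.581
endloop
endfacet
facet normal -0.435 0.814 0.385
outer loop
vertex 0.059 5.456 0.211
vertex -1.378 5.089 -0.639
vertex -0.578 4.387 1.751
endloop
endfacet
facet normal -0.841 -0.215 -0.497
outer loop
vertex -2.016 4.02 0.901
vertex -1.378 5.089 -0.639
vertex -1.119 2.344 0.109
endloop
endfacet
facet normal 0.435 -0.814 -0.385
outer loop
vertex -0.482 3.413 -1.431
vertex 0.956 3.78 -0.581
vertex -1.119 2.344 0.109
endloop
endfacet
facet normal -0.841 -0.215 -0.497
outer loop
vertex -1.119 2.344 0.109
vertex -1.378 5.089 -0.639
vertex -0.482 3.413 -1.431
endloop
endfacet
facet normal 0.322 0.540 -0.778
outer loop
vertex -0.482 3.413 -1.431
vertex 0.059 5.456 0.211
vertex 0.956 3.78 -0.581
endloop
endfacet
facet normal 0.322 0.540 -0.778
outer loop
vertex -1.378 5.089 -0.639
vertex 0.059 5.456 0.211
vertex -0.482 3.413 -1.431
endloop
endfacet
facet normal 0.015 0.213 -0.977
outer loop
vertex 4.374 1.014 -4.122
vertex 3.86 0.509 -4.24
vertex 3.668 1.198 -4.093
endloop
endfacet
facet normal 0.255 0.944 0.210
outer loop
vertex 4.374 1.014 -4.122
vertex 3.668 1.198 -4.093
vertex 4.354 0.735 -2.842
endloop
endfacet
facet normal 0.255 0.944 0.210
outer loop
vertex 4.354 0.735 -2.842
vertex 3.668 1.198 -4.093
vertex 3.649 0.919 -2.813
endloop
endfacet
facet normal -0.015 -0.213 0.977
outer loop
vertex 4.354 0.735 -2.842
vertex 3.649 0.919 -2.813
vertex 3.84 0.231 -2.96
endloop
endfacet
facet normal 0.014 0.212 -0.977
outer loop
vertex 3.668 1.198 -4.093
vertex 3.86 0.509 -4.24
vertex 3.154 0.694 -4.21
endloop
endfacet
facet normal -0.709 0.691 0.140
outer loop
vertex 3.668 1.198 -4.093
vertex 3.154 0.694 -4.21
vertex 3.649 0.919 -2.813
endloop
endfacet
facet normal -0.709 0.691 0.140
outer loop
vertex 3.649 0.919 -2.813
vertex 3.154 0.694 -4.21
vertex 3.135 0.415 -2.931
endloop
endfacet
facet normal -0.015 -0.213 0.977
outer loop
vertex 3.649 0.919 -2.813
vertex 3.135 0.415 -2.931
vertex 3.84 0.231 -2.96
endloop
endfacet
facet normal 0.015 0.214 -0.977
outer loop
vertex 3.154 0.694 -4.21
vertex 3.86 0.509 -4.24
vertex 3.346 0.005 -4.358
endloop
endfacet
facet normal -0.965 -0.254 -0.070
outer loop
vertex 3.154 0.694 -4.21
vertex 3.346 0.005 -4.358
vertex 3.135 0.415 -2.931
endloop
endfacet
facet normal -0.965 -0.253 -0.070
outer loop
vertex 3.135 0.415 -2.931
vertex 3.346 0.005 -4.358
vertex 3.326 -0.274 -3.078
endloop
endfacet
facet normal -0.015 -0.213 0.977
outer loop
vertex 3.135 0.415 -2.931
vertex 3.326 -0.274 -3.078
vertex 3.84 0.231 -2.96
endloop
endfacet
facet normal 0.015 0.213 -0.977
outer loop
vertex 3.346 0.005 -4.358
vertex 3.86 0.509 -4.24
vertex 4.051 -0.179 -4.387
endloop
endfacet
facet normal -0.255 -0.944 -0.210
outer loop
vertex 3.346 0.005 -4.358
vertex 4.051 -0.179 -4.387
vertex 3.326 -0.274 -3.078
endloop
endfacet
facet normal -0.255 -0.944 -0.210
outer loop
vertex 3.326 -0.274 -3.078
vertex 4.051 -0.179 -4.387
vertex 4.032 -0.458 -3.107
endloop
endfacet
facet normal -0.015 -0.213 0.977
outer loop
vertex 3.326 -0.274 -3.078
vertex 4.032 -0.458 -3.107
vertex 3.84 0.231 -2.96
endloop
endfacet
facet normal 0.015 0.213 -0.977
outer loop
vertex 4.051 -0.179 -4.387
vertex 3.86 0.509 -4.24
vertex 4.565 0.325 -4.269
endloop
endfacet
facet normal 0.709 -0.691 -0.140
outer loop
vertex 4.051 -0.179 -4.387
vertex 4.565 0.325 -4.269
vertex 4.032 -0.458 -3.107
endloop
endfacet
facet normal 0.709 -0.691 -0.140
outer loop
vertex 4.032 -0.458 -3.107
vertex 4.565 0.325 -4.269
vertex 4.546 0.046 -2.99
endloop
endfacet
facet normal -0.014 -0.212 0.977
outer loop
vertex 4.032 -0.458 -3.107
vertex 4.546 0.046 -2.99
vertex 3.84 0.231 -2.96
endloop
endfacet
facet normal 0.015 0.213 -0.977
outer loop
vertex 4.565 0.325 -4.269
vertex 3.86 0.509 -4.24
vertex 4.374 1.014 -4.122
endloop
endfacet
facet normal 0.965 0.253 0.069
outer loop
vertex 4.565 0.325 -4.269
vertex 4.374 1.014 -4.122
vertex 4.546 0.046 -2.99
endloop
endfacet
facet normal 0.965 0.254 0.070
outer loop
vertex 4.546 0.046 -2.99
vertex 4.374 1.014 -4.122
vertex 4.354 0.735 -2.842
endloop
endfacet
facet normal -0.015 -0.214 0.977
outer loop
vertex 4.546 0.046 -2.99
vertex 4.354 0.735 -2.842
vertex 3.84 0.231 -2.96
endloop
endfacet

endsolid


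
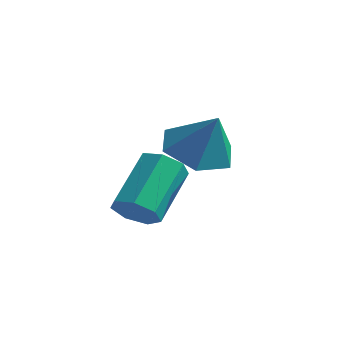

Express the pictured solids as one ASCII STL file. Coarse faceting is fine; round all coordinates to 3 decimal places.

solid 
facet normal -0.494 0.051 -0.868
outer loop
vertex 0.055 3.857 0.772
vertex -0.883 3.668 1.295
vertex -0.533 4.691 1.156
endloop
endfacet
facet normal 0.840 0.517 0.163
outer loop
vertex 0.055 3.857 0.772
vertex -0.533 4.691 1.156
vertex -0.137 3.592 2.605
endloop
endfacet
facet normal -0.493 0.051 -0.868
outer loop
vertex -0.533 4.691 1.156
vertex -0.883 3.668 1.295
vertex -1.471 4.502 1.678
endloop
endfacet
facet normal 0.155 0.807 0.570
outer loop
vertex -0.533 4.691 1.156
vertex -1.471 4.502 1.678
vertex -0.137 3.592 2.605
endloop
endfacet
facet normal -0.493 0.051 -0.868
outer loop
vertex -1.471 4.502 1.678
vertex -0.883 3.668 1.295
vertex -1.821 3.479 1.817
endloop
endfacet
facet normal -0.423 0.263 0.867
outer loop
vertex -1.471 4.502 1.678
vertex -1.821 3.479 1.817
vertex -0.137 3.592 2.605
endloop
endfacet
facet normal -0.493 0.051 -0.868
outer loop
vertex -1.821 3.479 1.817
vertex -0.883 3.668 1.295
vertex -1.233 2.645 1.434
endloop
endfacet
facet normal -0.316 -0.571 0.758
outer loop
vertex -1.821 3.479 1.817
vertex -1.233 2.645 1.434
vertex -0.137 3.592 2.605
endloop
endfacet
facet normal -0.494 0.051 -0.868
outer loop
vertex -1.233 2.645 1.434
vertex -0.883 3.668 1.295
vertex -0.295 2.834 0.911
endloop
endfacet
facet normal 0.369 -0.861 0.351
outer loop
vertex -1.233 2.645 1.434
vertex -0.295 2.834 0.911
vertex -0.137 3.592 2.605
endloop
endfacet
facet normal -0.494 0.051 -0.868
outer loop
vertex -0.295 2.834 0.911
vertex -0.883 3.668 1.295
vertex 0.055 3.857 0.772
endloop
endfacet
facet normal 0.947 -0.317 0.053
outer loop
vertex -0.295 2.834 0.911
vertex 0.055 3.857 0.772
vertex -0.137 3.592 2.605
endloop
endfacet
facet normal 0.140 -0.782 -0.607
outer loop
vertex -1.775 3.002 -1.064
vertex -2.498 3.05 -1.293
vertex -1.885 3.388 -1.587
endloop
endfacet
facet normal 0.976 0.213 -0.048
outer loop
vertex -1.775 3.002 -1.064
vertex -1.885 3.388 -1.587
vertex -2.059 4.582 0.162
endloop
endfacet
facet normal 0.976 0.211 -0.047
outer loop
vertex -2.059 4.582 0.162
vertex -1.885 3.388 -1.587
vertex -2.168 4.969 -0.361
endloop
endfacet
facet normal -0.141 0.782 0.608
outer loop
vertex -2.059 4.582 0.162
vertex -2.168 4.969 -0.361
vertex -2.782 4.63 -0.067
endloop
endfacet
facet normal 0.140 -0.782 -0.607
outer loop
vertex -1.885 3.388 -1.587
vertex -2.498 3.05 -1.293
vertex -2.456 3.52 -1.889
endloop
endfacet
facet normal 0.480 0.590 -0.650
outer loop
vertex -1.885 3.388 -1.587
vertex -2.456 3.52 -1.889
vertex -2.168 4.969 -0.361
endloop
endfacet
facet normal 0.478 0.590 -0.650
outer loop
vertex -2.168 4.969 -0.361
vertex -2.456 3.52 -1.889
vertex -2.74 5.1 -0.663
endloop
endfacet
facet normal -0.141 0.782 0.607
outer loop
vertex -2.168 4.969 -0.361
vertex -2.74 5.1 -0.663
vertex -2.782 4.63 -0.067
endloop
endfacet
facet normal 0.141 -0.782 -0.607
outer loop
vertex -2.456 3.52 -1.889
vertex -2.498 3.05 -1.293
vertex -3.059 3.297 -1.742
endloop
endfacet
facet normal -0.380 0.524 -0.763
outer loop
vertex -2.456 3.52 -1.889
vertex -3.059 3.297 -1.742
vertex -2.74 5.1 -0.663
endloop
endfacet
facet normal -0.379 0.524 -0.763
outer loop
vertex -2.74 5.1 -0.663
vertex -3.059 3.297 -1.742
vertex -3.343 4.878 -0.516
endloop
endfacet
facet normal -0.140 0.782 0.607
outer loop
vertex -2.74 5.1 -0.663
vertex -3.343 4.878 -0.516
vertex -2.782 4.63 -0.067
endloop
endfacet
facet normal 0.140 -0.783 -0.606
outer loop
vertex -3.059 3.297 -1.742
vertex -2.498 3.05 -1.293
vertex -3.24 2.889 -1.257
endloop
endfacet
facet normal -0.951 0.063 -0.302
outer loop
vertex -3.059 3.297 -1.742
vertex -3.24 2.889 -1.257
vertex -3.343 4.878 -0.516
endloop
endfacet
facet normal -0.951 0.063 -0.302
outer loop
vertex -3.343 4.878 -0.516
vertex -3.24 2.889 -1.257
vertex -3.524 4.469 -0.031
endloop
endfacet
facet normal -0.140 0.782 0.607
outer loop
vertex -3.343 4.878 -0.516
vertex -3.524 4.469 -0.031
vertex -2.782 4.63 -0.067
endloop
endfacet
facet normal 0.140 -0.782 -0.607
outer loop
vertex -3.24 2.889 -1.257
vertex -2.498 3.05 -1.293
vertex -2.862 2.601 -0.799
endloop
endfacet
facet normal -0.808 -0.445 0.387
outer loop
vertex -3.24 2.889 -1.257
vertex -2.862 2.601 -0.799
vertex -3.524 4.469 -0.031
endloop
endfacet
facet normal -0.807 -0.445 0.387
outer loop
vertex -3.524 4.469 -0.031
vertex -2.862 2.601 -0.799
vertex -3.146 4.182 0.427
endloop
endfacet
facet normal -0.140 0.783 0.606
outer loop
vertex -3.524 4.469 -0.031
vertex -3.146 4.182 0.427
vertex -2.782 4.63 -0.067
endloop
endfacet
facet normal 0.141 -0.782 -0.607
outer loop
vertex -2.862 2.601 -0.799
vertex -2.498 3.05 -1.293
vertex -2.21 2.652 -0.713
endloop
endfacet
facet normal -0.055 -0.618 0.784
outer loop
vertex -2.862 2.601 -0.799
vertex -2.21 2.652 -0.713
vertex -3.146 4.182 0.427
endloop
endfacet
facet normal -0.056 -0.618 0.784
outer loop
vertex -3.146 4.182 0.427
vertex -2.21 2.652 -0.713
vertex -2.494 4.232 0.513
endloop
endfacet
facet normal -0.140 0.783 0.607
outer loop
vertex -3.146 4.182 0.427
vertex -2.494 4.232 0.513
vertex -2.782 4.63 -0.067
endloop
endfacet
facet normal 0.140 -0.783 -0.607
outer loop
vertex -2.21 2.652 -0.713
vertex -2.498 3.05 -1.293
vertex -1.775 3.002 -1.064
endloop
endfacet
facet normal 0.738 -0.326 0.591
outer loop
vertex -2.21 2.652 -0.713
vertex -1.775 3.002 -1.064
vertex -2.494 4.232 0.513
endloop
endfacet
facet normal 0.738 -0.326 0.591
outer loop
vertex -2.494 4.232 0.513
vertex -1.775 3.002 -1.064
vertex -2.059 4.582 0.162
endloop
endfacet
facet normal -0.140 0.783 0.607
outer loop
vertex -2.494 4.232 0.513
vertex -2.059 4.582 0.162
vertex -2.782 4.63 -0.067
endloop
endfacet

endsolid
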